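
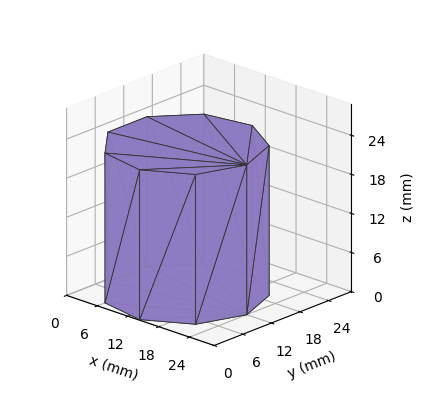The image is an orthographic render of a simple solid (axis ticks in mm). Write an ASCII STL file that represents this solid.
Reading the render: the shape is a regular 9-sided prism (a cylinder approximated with 9 flat sides), circumscribed radius ≈ 12 mm, height ≈ 23 mm (dimensions read to the nearest mm from the axis ticks). For the STL, each face is triangulated and given an outward normal.

solid part
  facet normal 0.0000 0.0000 -1.0000
    outer loop
      vertex 14.084 23.818 0.000
      vertex 21.193 19.713 0.000
      vertex 24.000 12.000 0.000
    endloop
  endfacet
  facet normal 0.0000 0.0000 -1.0000
    outer loop
      vertex 6.000 22.392 0.000
      vertex 14.084 23.818 0.000
      vertex 24.000 12.000 0.000
    endloop
  endfacet
  facet normal 0.0000 0.0000 -1.0000
    outer loop
      vertex 0.724 16.104 0.000
      vertex 6.000 22.392 0.000
      vertex 24.000 12.000 0.000
    endloop
  endfacet
  facet normal 0.0000 0.0000 -1.0000
    outer loop
      vertex 0.724 7.896 0.000
      vertex 0.724 16.104 0.000
      vertex 24.000 12.000 0.000
    endloop
  endfacet
  facet normal 0.0000 0.0000 -1.0000
    outer loop
      vertex 6.000 1.608 0.000
      vertex 0.724 7.896 0.000
      vertex 24.000 12.000 0.000
    endloop
  endfacet
  facet normal 0.0000 0.0000 -1.0000
    outer loop
      vertex 14.084 0.182 0.000
      vertex 6.000 1.608 0.000
      vertex 24.000 12.000 0.000
    endloop
  endfacet
  facet normal 0.0000 0.0000 -1.0000
    outer loop
      vertex 21.193 4.287 0.000
      vertex 14.084 0.182 0.000
      vertex 24.000 12.000 0.000
    endloop
  endfacet
  facet normal 0.0000 0.0000 1.0000
    outer loop
      vertex 24.000 12.000 23.000
      vertex 21.193 19.713 23.000
      vertex 14.084 23.818 23.000
    endloop
  endfacet
  facet normal 0.0000 0.0000 1.0000
    outer loop
      vertex 24.000 12.000 23.000
      vertex 14.084 23.818 23.000
      vertex 6.000 22.392 23.000
    endloop
  endfacet
  facet normal 0.0000 0.0000 1.0000
    outer loop
      vertex 24.000 12.000 23.000
      vertex 6.000 22.392 23.000
      vertex 0.724 16.104 23.000
    endloop
  endfacet
  facet normal 0.0000 0.0000 1.0000
    outer loop
      vertex 24.000 12.000 23.000
      vertex 0.724 16.104 23.000
      vertex 0.724 7.896 23.000
    endloop
  endfacet
  facet normal 0.0000 0.0000 1.0000
    outer loop
      vertex 24.000 12.000 23.000
      vertex 0.724 7.896 23.000
      vertex 6.000 1.608 23.000
    endloop
  endfacet
  facet normal 0.0000 0.0000 1.0000
    outer loop
      vertex 24.000 12.000 23.000
      vertex 6.000 1.608 23.000
      vertex 14.084 0.182 23.000
    endloop
  endfacet
  facet normal 0.0000 0.0000 1.0000
    outer loop
      vertex 24.000 12.000 23.000
      vertex 14.084 0.182 23.000
      vertex 21.193 4.287 23.000
    endloop
  endfacet
  facet normal 0.9397 0.3420 0.0000
    outer loop
      vertex 24.000 12.000 0.000
      vertex 21.193 19.713 0.000
      vertex 21.193 19.713 23.000
    endloop
  endfacet
  facet normal 0.9397 0.3420 0.0000
    outer loop
      vertex 24.000 12.000 0.000
      vertex 21.193 19.713 23.000
      vertex 24.000 12.000 23.000
    endloop
  endfacet
  facet normal 0.5001 0.8660 0.0000
    outer loop
      vertex 21.193 19.713 0.000
      vertex 14.084 23.818 0.000
      vertex 14.084 23.818 23.000
    endloop
  endfacet
  facet normal 0.5001 0.8660 0.0000
    outer loop
      vertex 21.193 19.713 0.000
      vertex 14.084 23.818 23.000
      vertex 21.193 19.713 23.000
    endloop
  endfacet
  facet normal -0.1737 0.9848 0.0000
    outer loop
      vertex 14.084 23.818 0.000
      vertex 6.000 22.392 0.000
      vertex 6.000 22.392 23.000
    endloop
  endfacet
  facet normal -0.1737 0.9848 0.0000
    outer loop
      vertex 14.084 23.818 0.000
      vertex 6.000 22.392 23.000
      vertex 14.084 23.818 23.000
    endloop
  endfacet
  facet normal -0.7661 0.6428 0.0000
    outer loop
      vertex 6.000 22.392 0.000
      vertex 0.724 16.104 0.000
      vertex 0.724 16.104 23.000
    endloop
  endfacet
  facet normal -0.7661 0.6428 0.0000
    outer loop
      vertex 6.000 22.392 0.000
      vertex 0.724 16.104 23.000
      vertex 6.000 22.392 23.000
    endloop
  endfacet
  facet normal -1.0000 0.0000 0.0000
    outer loop
      vertex 0.724 16.104 0.000
      vertex 0.724 7.896 0.000
      vertex 0.724 7.896 23.000
    endloop
  endfacet
  facet normal -1.0000 0.0000 0.0000
    outer loop
      vertex 0.724 16.104 0.000
      vertex 0.724 7.896 23.000
      vertex 0.724 16.104 23.000
    endloop
  endfacet
  facet normal -0.7661 -0.6428 0.0000
    outer loop
      vertex 0.724 7.896 0.000
      vertex 6.000 1.608 0.000
      vertex 6.000 1.608 23.000
    endloop
  endfacet
  facet normal -0.7661 -0.6428 0.0000
    outer loop
      vertex 0.724 7.896 0.000
      vertex 6.000 1.608 23.000
      vertex 0.724 7.896 23.000
    endloop
  endfacet
  facet normal -0.1737 -0.9848 0.0000
    outer loop
      vertex 6.000 1.608 0.000
      vertex 14.084 0.182 0.000
      vertex 14.084 0.182 23.000
    endloop
  endfacet
  facet normal -0.1737 -0.9848 0.0000
    outer loop
      vertex 6.000 1.608 0.000
      vertex 14.084 0.182 23.000
      vertex 6.000 1.608 23.000
    endloop
  endfacet
  facet normal 0.5001 -0.8660 0.0000
    outer loop
      vertex 14.084 0.182 0.000
      vertex 21.193 4.287 0.000
      vertex 21.193 4.287 23.000
    endloop
  endfacet
  facet normal 0.5001 -0.8660 0.0000
    outer loop
      vertex 14.084 0.182 0.000
      vertex 21.193 4.287 23.000
      vertex 14.084 0.182 23.000
    endloop
  endfacet
  facet normal 0.9397 -0.3420 0.0000
    outer loop
      vertex 21.193 4.287 0.000
      vertex 24.000 12.000 0.000
      vertex 24.000 12.000 23.000
    endloop
  endfacet
  facet normal 0.9397 -0.3420 0.0000
    outer loop
      vertex 21.193 4.287 0.000
      vertex 24.000 12.000 23.000
      vertex 21.193 4.287 23.000
    endloop
  endfacet
endsolid part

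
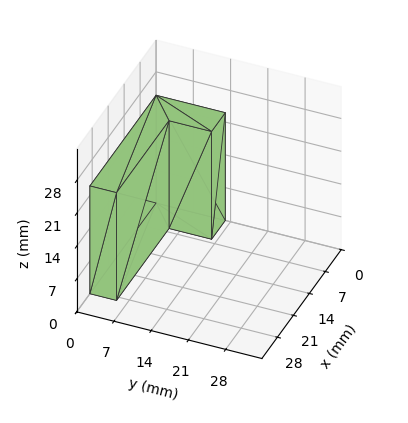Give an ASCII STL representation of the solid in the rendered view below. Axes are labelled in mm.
Reading the render: the shape is an L-shaped prism: outer 29 × 13 mm, arm thicknesses ≈ 5 mm (horizontal) and 6 mm (vertical), extruded 23 mm in z (dimensions read to the nearest mm from the axis ticks). For the STL, each face is triangulated and given an outward normal.

solid part
  facet normal 0.0000 0.0000 -1.0000
    outer loop
      vertex 29.000 5.000 0.000
      vertex 29.000 0.000 0.000
      vertex 0.000 0.000 0.000
    endloop
  endfacet
  facet normal 0.0000 0.0000 -1.0000
    outer loop
      vertex 6.000 5.000 0.000
      vertex 29.000 5.000 0.000
      vertex 0.000 0.000 0.000
    endloop
  endfacet
  facet normal 0.0000 0.0000 -1.0000
    outer loop
      vertex 6.000 13.000 0.000
      vertex 6.000 5.000 0.000
      vertex 0.000 0.000 0.000
    endloop
  endfacet
  facet normal 0.0000 0.0000 -1.0000
    outer loop
      vertex 0.000 13.000 0.000
      vertex 6.000 13.000 0.000
      vertex 0.000 0.000 0.000
    endloop
  endfacet
  facet normal 0.0000 0.0000 1.0000
    outer loop
      vertex 0.000 0.000 23.000
      vertex 29.000 0.000 23.000
      vertex 29.000 5.000 23.000
    endloop
  endfacet
  facet normal 0.0000 0.0000 1.0000
    outer loop
      vertex 0.000 0.000 23.000
      vertex 29.000 5.000 23.000
      vertex 6.000 5.000 23.000
    endloop
  endfacet
  facet normal 0.0000 0.0000 1.0000
    outer loop
      vertex 0.000 0.000 23.000
      vertex 6.000 5.000 23.000
      vertex 6.000 13.000 23.000
    endloop
  endfacet
  facet normal 0.0000 0.0000 1.0000
    outer loop
      vertex 0.000 0.000 23.000
      vertex 6.000 13.000 23.000
      vertex 0.000 13.000 23.000
    endloop
  endfacet
  facet normal 0.0000 -1.0000 0.0000
    outer loop
      vertex 0.000 0.000 0.000
      vertex 29.000 0.000 0.000
      vertex 29.000 0.000 23.000
    endloop
  endfacet
  facet normal 0.0000 -1.0000 0.0000
    outer loop
      vertex 0.000 0.000 0.000
      vertex 29.000 0.000 23.000
      vertex 0.000 0.000 23.000
    endloop
  endfacet
  facet normal 1.0000 0.0000 0.0000
    outer loop
      vertex 29.000 0.000 0.000
      vertex 29.000 5.000 0.000
      vertex 29.000 5.000 23.000
    endloop
  endfacet
  facet normal 1.0000 0.0000 0.0000
    outer loop
      vertex 29.000 0.000 0.000
      vertex 29.000 5.000 23.000
      vertex 29.000 0.000 23.000
    endloop
  endfacet
  facet normal 0.0000 1.0000 0.0000
    outer loop
      vertex 29.000 5.000 0.000
      vertex 6.000 5.000 0.000
      vertex 6.000 5.000 23.000
    endloop
  endfacet
  facet normal 0.0000 1.0000 0.0000
    outer loop
      vertex 29.000 5.000 0.000
      vertex 6.000 5.000 23.000
      vertex 29.000 5.000 23.000
    endloop
  endfacet
  facet normal 1.0000 0.0000 0.0000
    outer loop
      vertex 6.000 5.000 0.000
      vertex 6.000 13.000 0.000
      vertex 6.000 13.000 23.000
    endloop
  endfacet
  facet normal 1.0000 0.0000 0.0000
    outer loop
      vertex 6.000 5.000 0.000
      vertex 6.000 13.000 23.000
      vertex 6.000 5.000 23.000
    endloop
  endfacet
  facet normal 0.0000 1.0000 0.0000
    outer loop
      vertex 6.000 13.000 0.000
      vertex 0.000 13.000 0.000
      vertex 0.000 13.000 23.000
    endloop
  endfacet
  facet normal 0.0000 1.0000 0.0000
    outer loop
      vertex 6.000 13.000 0.000
      vertex 0.000 13.000 23.000
      vertex 6.000 13.000 23.000
    endloop
  endfacet
  facet normal -1.0000 0.0000 0.0000
    outer loop
      vertex 0.000 13.000 0.000
      vertex 0.000 0.000 0.000
      vertex 0.000 0.000 23.000
    endloop
  endfacet
  facet normal -1.0000 0.0000 0.0000
    outer loop
      vertex 0.000 13.000 0.000
      vertex 0.000 0.000 23.000
      vertex 0.000 13.000 23.000
    endloop
  endfacet
endsolid part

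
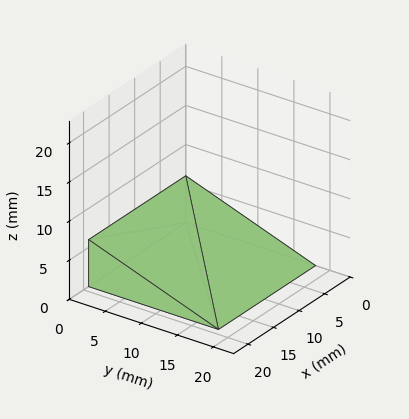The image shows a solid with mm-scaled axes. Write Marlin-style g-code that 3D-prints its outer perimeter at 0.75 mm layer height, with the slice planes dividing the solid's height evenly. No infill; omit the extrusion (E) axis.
Reading the render: the shape is a wedge (ramp): 19 × 18 mm base, rising to 6 mm along the y=0 edge and sloping linearly to z=0 at y=18 (dimensions read to the nearest mm from the axis ticks). For the g-code, the solid's height is divided into equal slices at the stated Δz and each level perimeter traced with G1 moves after a G0 lift.

; perimeter-only toolpath
G21 ; units = mm
G90 ; absolute positioning
G28 ; home
; layer 1
G0 Z0.75
G0 X0.00 Y0.00
G1 X19.00 Y0.00
G1 X19.00 Y15.75
G1 X0.00 Y15.75
G1 X0.00 Y0.00
; layer 2
G0 Z1.50
G0 X0.00 Y0.00
G1 X19.00 Y0.00
G1 X19.00 Y13.50
G1 X0.00 Y13.50
G1 X0.00 Y0.00
; layer 3
G0 Z2.25
G0 X0.00 Y0.00
G1 X19.00 Y0.00
G1 X19.00 Y11.25
G1 X0.00 Y11.25
G1 X0.00 Y0.00
; layer 4
G0 Z3.00
G0 X0.00 Y0.00
G1 X19.00 Y0.00
G1 X19.00 Y9.00
G1 X0.00 Y9.00
G1 X0.00 Y0.00
; layer 5
G0 Z3.75
G0 X0.00 Y0.00
G1 X19.00 Y0.00
G1 X19.00 Y6.75
G1 X0.00 Y6.75
G1 X0.00 Y0.00
; layer 6
G0 Z4.50
G0 X0.00 Y0.00
G1 X19.00 Y0.00
G1 X19.00 Y4.50
G1 X0.00 Y4.50
G1 X0.00 Y0.00
; layer 7
G0 Z5.25
G0 X0.00 Y0.00
G1 X19.00 Y0.00
G1 X19.00 Y2.25
G1 X0.00 Y2.25
G1 X0.00 Y0.00
M2 ; end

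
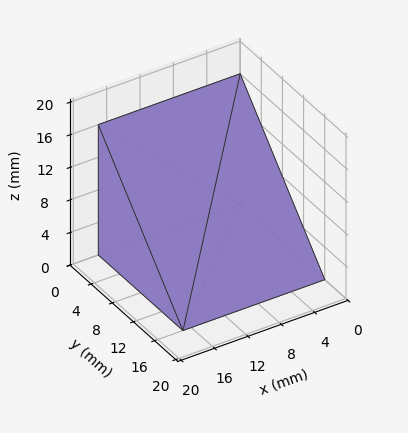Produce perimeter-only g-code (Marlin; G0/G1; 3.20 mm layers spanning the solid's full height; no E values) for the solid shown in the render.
Reading the render: the shape is a wedge (ramp): 17 × 16 mm base, rising to 16 mm along the y=0 edge and sloping linearly to z=0 at y=16 (dimensions read to the nearest mm from the axis ticks). For the g-code, the solid's height is divided into equal slices at the stated Δz and each level perimeter traced with G1 moves after a G0 lift.

; perimeter-only toolpath
G21 ; units = mm
G90 ; absolute positioning
G28 ; home
; layer 1
G0 Z3.20
G0 X0.00 Y0.00
G1 X17.00 Y0.00
G1 X17.00 Y12.80
G1 X0.00 Y12.80
G1 X0.00 Y0.00
; layer 2
G0 Z6.40
G0 X0.00 Y0.00
G1 X17.00 Y0.00
G1 X17.00 Y9.60
G1 X0.00 Y9.60
G1 X0.00 Y0.00
; layer 3
G0 Z9.60
G0 X0.00 Y0.00
G1 X17.00 Y0.00
G1 X17.00 Y6.40
G1 X0.00 Y6.40
G1 X0.00 Y0.00
; layer 4
G0 Z12.80
G0 X0.00 Y0.00
G1 X17.00 Y0.00
G1 X17.00 Y3.20
G1 X0.00 Y3.20
G1 X0.00 Y0.00
M2 ; end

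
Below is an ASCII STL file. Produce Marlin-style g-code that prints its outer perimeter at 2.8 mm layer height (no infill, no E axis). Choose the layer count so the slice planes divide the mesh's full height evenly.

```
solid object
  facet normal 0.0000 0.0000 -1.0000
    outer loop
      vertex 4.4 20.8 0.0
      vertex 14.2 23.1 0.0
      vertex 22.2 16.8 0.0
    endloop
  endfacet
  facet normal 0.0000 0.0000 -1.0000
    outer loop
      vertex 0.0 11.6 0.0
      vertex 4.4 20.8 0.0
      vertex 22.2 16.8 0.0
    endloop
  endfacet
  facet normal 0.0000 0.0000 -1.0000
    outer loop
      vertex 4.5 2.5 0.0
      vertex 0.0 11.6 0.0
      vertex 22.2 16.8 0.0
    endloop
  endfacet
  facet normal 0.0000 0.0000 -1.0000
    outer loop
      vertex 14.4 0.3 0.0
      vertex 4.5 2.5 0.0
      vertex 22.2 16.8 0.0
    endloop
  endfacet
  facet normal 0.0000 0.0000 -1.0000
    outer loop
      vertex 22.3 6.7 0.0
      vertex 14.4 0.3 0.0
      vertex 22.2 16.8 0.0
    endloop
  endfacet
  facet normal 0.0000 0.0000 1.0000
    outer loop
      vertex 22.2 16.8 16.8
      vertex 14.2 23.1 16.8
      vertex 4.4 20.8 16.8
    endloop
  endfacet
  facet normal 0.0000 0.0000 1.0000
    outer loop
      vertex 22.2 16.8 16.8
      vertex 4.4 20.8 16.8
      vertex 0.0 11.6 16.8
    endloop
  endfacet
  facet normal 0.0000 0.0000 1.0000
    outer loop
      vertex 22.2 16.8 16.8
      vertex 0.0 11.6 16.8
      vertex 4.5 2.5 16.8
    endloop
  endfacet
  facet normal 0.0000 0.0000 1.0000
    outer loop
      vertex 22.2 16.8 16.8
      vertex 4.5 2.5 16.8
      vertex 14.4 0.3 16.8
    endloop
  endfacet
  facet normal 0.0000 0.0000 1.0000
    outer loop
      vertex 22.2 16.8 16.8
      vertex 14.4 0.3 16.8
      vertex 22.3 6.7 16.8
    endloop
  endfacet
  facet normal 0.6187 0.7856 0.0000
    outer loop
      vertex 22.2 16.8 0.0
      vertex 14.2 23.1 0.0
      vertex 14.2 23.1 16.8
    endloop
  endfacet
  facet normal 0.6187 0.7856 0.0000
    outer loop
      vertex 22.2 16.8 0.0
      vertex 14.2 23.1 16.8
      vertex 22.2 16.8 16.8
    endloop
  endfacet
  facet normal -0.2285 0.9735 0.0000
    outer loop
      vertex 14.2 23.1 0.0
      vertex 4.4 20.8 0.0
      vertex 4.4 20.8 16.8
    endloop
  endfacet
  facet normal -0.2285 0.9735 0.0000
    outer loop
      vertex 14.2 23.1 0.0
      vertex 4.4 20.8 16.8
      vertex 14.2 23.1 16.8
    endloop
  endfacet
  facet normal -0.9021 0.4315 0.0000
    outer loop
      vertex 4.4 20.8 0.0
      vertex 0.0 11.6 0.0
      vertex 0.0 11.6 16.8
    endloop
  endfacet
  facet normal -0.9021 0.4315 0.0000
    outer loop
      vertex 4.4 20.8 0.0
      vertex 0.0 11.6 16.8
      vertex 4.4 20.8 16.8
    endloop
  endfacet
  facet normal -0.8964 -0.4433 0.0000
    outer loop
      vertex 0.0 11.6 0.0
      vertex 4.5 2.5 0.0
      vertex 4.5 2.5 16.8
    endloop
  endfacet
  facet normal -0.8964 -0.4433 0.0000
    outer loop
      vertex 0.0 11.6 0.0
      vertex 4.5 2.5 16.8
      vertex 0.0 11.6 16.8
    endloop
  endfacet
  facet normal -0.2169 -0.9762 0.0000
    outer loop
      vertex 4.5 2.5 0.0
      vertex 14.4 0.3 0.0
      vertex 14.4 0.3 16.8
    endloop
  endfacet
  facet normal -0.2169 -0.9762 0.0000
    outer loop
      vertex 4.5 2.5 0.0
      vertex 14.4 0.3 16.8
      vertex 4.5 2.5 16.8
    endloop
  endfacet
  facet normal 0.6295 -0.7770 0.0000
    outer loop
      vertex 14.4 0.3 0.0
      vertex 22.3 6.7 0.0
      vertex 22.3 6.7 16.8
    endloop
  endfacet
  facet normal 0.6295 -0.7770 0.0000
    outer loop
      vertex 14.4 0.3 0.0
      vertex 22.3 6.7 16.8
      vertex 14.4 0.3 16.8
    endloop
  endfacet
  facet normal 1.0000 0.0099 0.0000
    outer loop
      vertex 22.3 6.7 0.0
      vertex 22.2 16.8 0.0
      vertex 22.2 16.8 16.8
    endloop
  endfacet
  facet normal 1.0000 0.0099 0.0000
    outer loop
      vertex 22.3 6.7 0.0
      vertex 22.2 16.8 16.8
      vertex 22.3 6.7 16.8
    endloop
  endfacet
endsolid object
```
; perimeter-only toolpath
G21 ; units = mm
G90 ; absolute positioning
G28 ; home
; layer 1
G0 Z2.8
G0 X22.2 Y16.8
G1 X14.2 Y23.1
G1 X4.4 Y20.8
G1 X0.0 Y11.6
G1 X4.5 Y2.5
G1 X14.4 Y0.3
G1 X22.3 Y6.7
G1 X22.2 Y16.8
; layer 2
G0 Z5.6
G0 X22.2 Y16.8
G1 X14.2 Y23.1
G1 X4.4 Y20.8
G1 X0.0 Y11.6
G1 X4.5 Y2.5
G1 X14.4 Y0.3
G1 X22.3 Y6.7
G1 X22.2 Y16.8
; layer 3
G0 Z8.4
G0 X22.2 Y16.8
G1 X14.2 Y23.1
G1 X4.4 Y20.8
G1 X0.0 Y11.6
G1 X4.5 Y2.5
G1 X14.4 Y0.3
G1 X22.3 Y6.7
G1 X22.2 Y16.8
; layer 4
G0 Z11.2
G0 X22.2 Y16.8
G1 X14.2 Y23.1
G1 X4.4 Y20.8
G1 X0.0 Y11.6
G1 X4.5 Y2.5
G1 X14.4 Y0.3
G1 X22.3 Y6.7
G1 X22.2 Y16.8
; layer 5
G0 Z14.0
G0 X22.2 Y16.8
G1 X14.2 Y23.1
G1 X4.4 Y20.8
G1 X0.0 Y11.6
G1 X4.5 Y2.5
G1 X14.4 Y0.3
G1 X22.3 Y6.7
G1 X22.2 Y16.8
; layer 6
G0 Z16.8
G0 X22.2 Y16.8
G1 X14.2 Y23.1
G1 X4.4 Y20.8
G1 X0.0 Y11.6
G1 X4.5 Y2.5
G1 X14.4 Y0.3
G1 X22.3 Y6.7
G1 X22.2 Y16.8
M2 ; end

The solid is a regular 7-sided prism (a cylinder approximated with 7 flat sides), circumscribed radius ≈ 11.7 mm, height ≈ 16.8 mm. Slicing at Δz = 2.8 mm — 6 equal slices spanning the solid's height, so layer i sits at z = i·h/6 — gives 6 non-empty perimeters. Each is a 7-segment closed polygon; G0 lifts to the layer z and rapids to the start vertex, then G1 traces the edges.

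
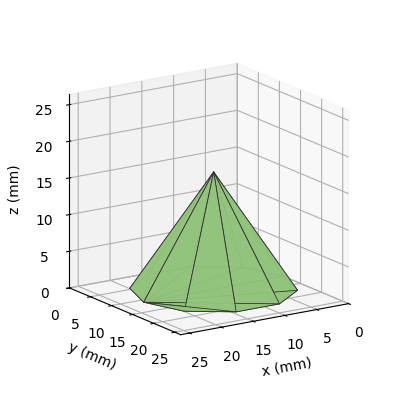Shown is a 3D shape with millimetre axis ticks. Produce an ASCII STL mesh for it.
Reading the render: the shape is a regular 10-sided pyramid, base circumscribed radius ≈ 11 mm, apex at z ≈ 16 mm (dimensions read to the nearest mm from the axis ticks). For the STL, each face is triangulated and given an outward normal.

solid part
  facet normal 0.0000 0.0000 -1.0000
    outer loop
      vertex 14.399 21.462 0.000
      vertex 19.899 17.466 0.000
      vertex 22.000 11.000 0.000
    endloop
  endfacet
  facet normal 0.0000 0.0000 -1.0000
    outer loop
      vertex 7.601 21.462 0.000
      vertex 14.399 21.462 0.000
      vertex 22.000 11.000 0.000
    endloop
  endfacet
  facet normal 0.0000 0.0000 -1.0000
    outer loop
      vertex 2.101 17.466 0.000
      vertex 7.601 21.462 0.000
      vertex 22.000 11.000 0.000
    endloop
  endfacet
  facet normal 0.0000 0.0000 -1.0000
    outer loop
      vertex 0.000 11.000 0.000
      vertex 2.101 17.466 0.000
      vertex 22.000 11.000 0.000
    endloop
  endfacet
  facet normal 0.0000 0.0000 -1.0000
    outer loop
      vertex 2.101 4.534 0.000
      vertex 0.000 11.000 0.000
      vertex 22.000 11.000 0.000
    endloop
  endfacet
  facet normal 0.0000 0.0000 -1.0000
    outer loop
      vertex 7.601 0.538 0.000
      vertex 2.101 4.534 0.000
      vertex 22.000 11.000 0.000
    endloop
  endfacet
  facet normal 0.0000 0.0000 -1.0000
    outer loop
      vertex 14.399 0.538 0.000
      vertex 7.601 0.538 0.000
      vertex 22.000 11.000 0.000
    endloop
  endfacet
  facet normal 0.0000 0.0000 -1.0000
    outer loop
      vertex 19.899 4.534 0.000
      vertex 14.399 0.538 0.000
      vertex 22.000 11.000 0.000
    endloop
  endfacet
  facet normal 0.7960 0.2586 0.5473
    outer loop
      vertex 22.000 11.000 0.000
      vertex 19.899 17.466 0.000
      vertex 11.000 11.000 16.000
    endloop
  endfacet
  facet normal 0.4920 0.6771 0.5473
    outer loop
      vertex 19.899 17.466 0.000
      vertex 14.399 21.462 0.000
      vertex 11.000 11.000 16.000
    endloop
  endfacet
  facet normal 0.0000 0.8370 0.5473
    outer loop
      vertex 14.399 21.462 0.000
      vertex 7.601 21.462 0.000
      vertex 11.000 11.000 16.000
    endloop
  endfacet
  facet normal -0.4920 0.6771 0.5473
    outer loop
      vertex 7.601 21.462 0.000
      vertex 2.101 17.466 0.000
      vertex 11.000 11.000 16.000
    endloop
  endfacet
  facet normal -0.7960 0.2586 0.5473
    outer loop
      vertex 2.101 17.466 0.000
      vertex 0.000 11.000 0.000
      vertex 11.000 11.000 16.000
    endloop
  endfacet
  facet normal -0.7960 -0.2586 0.5473
    outer loop
      vertex 0.000 11.000 0.000
      vertex 2.101 4.534 0.000
      vertex 11.000 11.000 16.000
    endloop
  endfacet
  facet normal -0.4920 -0.6771 0.5473
    outer loop
      vertex 2.101 4.534 0.000
      vertex 7.601 0.538 0.000
      vertex 11.000 11.000 16.000
    endloop
  endfacet
  facet normal 0.0000 -0.8370 0.5473
    outer loop
      vertex 7.601 0.538 0.000
      vertex 14.399 0.538 0.000
      vertex 11.000 11.000 16.000
    endloop
  endfacet
  facet normal 0.4920 -0.6771 0.5473
    outer loop
      vertex 14.399 0.538 0.000
      vertex 19.899 4.534 0.000
      vertex 11.000 11.000 16.000
    endloop
  endfacet
  facet normal 0.7960 -0.2586 0.5473
    outer loop
      vertex 19.899 4.534 0.000
      vertex 22.000 11.000 0.000
      vertex 11.000 11.000 16.000
    endloop
  endfacet
endsolid part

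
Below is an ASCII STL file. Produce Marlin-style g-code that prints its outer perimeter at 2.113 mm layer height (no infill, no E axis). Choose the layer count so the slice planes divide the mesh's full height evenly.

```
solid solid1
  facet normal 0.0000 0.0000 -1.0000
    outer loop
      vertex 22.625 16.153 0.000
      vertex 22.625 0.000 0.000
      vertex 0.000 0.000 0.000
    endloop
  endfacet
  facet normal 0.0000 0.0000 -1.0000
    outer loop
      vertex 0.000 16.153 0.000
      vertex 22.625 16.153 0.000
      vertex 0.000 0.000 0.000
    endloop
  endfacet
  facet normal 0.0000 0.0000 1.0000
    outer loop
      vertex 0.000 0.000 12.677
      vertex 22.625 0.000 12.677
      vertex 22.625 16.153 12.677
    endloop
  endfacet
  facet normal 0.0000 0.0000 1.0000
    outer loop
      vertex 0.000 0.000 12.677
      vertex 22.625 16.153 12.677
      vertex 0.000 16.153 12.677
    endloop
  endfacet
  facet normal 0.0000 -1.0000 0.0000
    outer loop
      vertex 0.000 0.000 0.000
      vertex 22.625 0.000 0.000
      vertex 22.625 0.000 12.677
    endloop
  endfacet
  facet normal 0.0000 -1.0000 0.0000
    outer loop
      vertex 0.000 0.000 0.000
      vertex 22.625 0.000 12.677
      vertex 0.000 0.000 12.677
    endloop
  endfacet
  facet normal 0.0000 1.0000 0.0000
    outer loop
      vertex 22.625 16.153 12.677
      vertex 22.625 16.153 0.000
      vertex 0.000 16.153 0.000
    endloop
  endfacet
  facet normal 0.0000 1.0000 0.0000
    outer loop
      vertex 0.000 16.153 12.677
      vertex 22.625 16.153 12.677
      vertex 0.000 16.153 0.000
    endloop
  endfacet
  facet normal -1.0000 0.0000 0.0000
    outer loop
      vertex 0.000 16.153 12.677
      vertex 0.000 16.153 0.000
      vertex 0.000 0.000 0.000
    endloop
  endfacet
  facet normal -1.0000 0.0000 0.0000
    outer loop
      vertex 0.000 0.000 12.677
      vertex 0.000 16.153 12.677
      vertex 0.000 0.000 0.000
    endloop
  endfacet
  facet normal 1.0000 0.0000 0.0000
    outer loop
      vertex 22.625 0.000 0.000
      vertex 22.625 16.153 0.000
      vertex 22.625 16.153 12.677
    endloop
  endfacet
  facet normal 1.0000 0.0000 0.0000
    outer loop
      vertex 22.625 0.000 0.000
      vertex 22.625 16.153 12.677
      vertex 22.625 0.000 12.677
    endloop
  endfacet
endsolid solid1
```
; perimeter-only toolpath
G21 ; units = mm
G90 ; absolute positioning
G28 ; home
; layer 1
G0 Z2.113
G0 X0.000 Y0.000
G1 X22.625 Y0.000
G1 X22.625 Y16.153
G1 X0.000 Y16.153
G1 X0.000 Y0.000
; layer 2
G0 Z4.226
G0 X0.000 Y0.000
G1 X22.625 Y0.000
G1 X22.625 Y16.153
G1 X0.000 Y16.153
G1 X0.000 Y0.000
; layer 3
G0 Z6.338
G0 X0.000 Y0.000
G1 X22.625 Y0.000
G1 X22.625 Y16.153
G1 X0.000 Y16.153
G1 X0.000 Y0.000
; layer 4
G0 Z8.451
G0 X0.000 Y0.000
G1 X22.625 Y0.000
G1 X22.625 Y16.153
G1 X0.000 Y16.153
G1 X0.000 Y0.000
; layer 5
G0 Z10.564
G0 X0.000 Y0.000
G1 X22.625 Y0.000
G1 X22.625 Y16.153
G1 X0.000 Y16.153
G1 X0.000 Y0.000
; layer 6
G0 Z12.677
G0 X0.000 Y0.000
G1 X22.625 Y0.000
G1 X22.625 Y16.153
G1 X0.000 Y16.153
G1 X0.000 Y0.000
M2 ; end

The solid is a rectangular box, roughly 22.6 × 16.2 mm footprint and 12.7 mm tall. Slicing at Δz = 2.113 mm — 6 equal slices spanning the solid's height, so layer i sits at z = i·h/6 — gives 6 non-empty perimeters. Each is a 4-segment closed polygon; G0 lifts to the layer z and rapids to the start vertex, then G1 traces the edges.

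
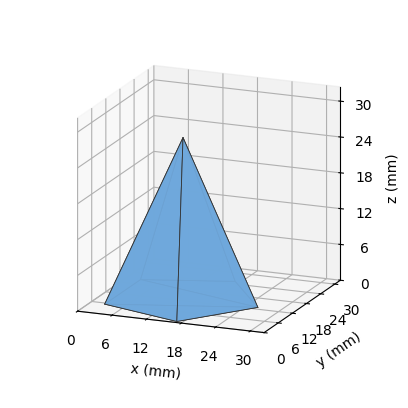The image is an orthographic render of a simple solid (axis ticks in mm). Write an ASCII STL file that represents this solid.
Reading the render: the shape is a regular 5-sided pyramid, base circumscribed radius ≈ 13 mm, apex at z ≈ 27 mm (dimensions read to the nearest mm from the axis ticks). For the STL, each face is triangulated and given an outward normal.

solid part
  facet normal 0.0000 0.0000 -1.0000
    outer loop
      vertex 2.5 20.6 0.0
      vertex 17.0 25.4 0.0
      vertex 26.0 13.0 0.0
    endloop
  endfacet
  facet normal 0.0000 0.0000 -1.0000
    outer loop
      vertex 2.5 5.4 0.0
      vertex 2.5 20.6 0.0
      vertex 26.0 13.0 0.0
    endloop
  endfacet
  facet normal 0.0000 0.0000 -1.0000
    outer loop
      vertex 17.0 0.6 0.0
      vertex 2.5 5.4 0.0
      vertex 26.0 13.0 0.0
    endloop
  endfacet
  facet normal 0.7541 0.5473 0.3631
    outer loop
      vertex 26.0 13.0 0.0
      vertex 17.0 25.4 0.0
      vertex 13.0 13.0 27.0
    endloop
  endfacet
  facet normal -0.2928 0.8846 0.3629
    outer loop
      vertex 17.0 25.4 0.0
      vertex 2.5 20.6 0.0
      vertex 13.0 13.0 27.0
    endloop
  endfacet
  facet normal -0.9320 0.0000 0.3624
    outer loop
      vertex 2.5 20.6 0.0
      vertex 2.5 5.4 0.0
      vertex 13.0 13.0 27.0
    endloop
  endfacet
  facet normal -0.2928 -0.8846 0.3629
    outer loop
      vertex 2.5 5.4 0.0
      vertex 17.0 0.6 0.0
      vertex 13.0 13.0 27.0
    endloop
  endfacet
  facet normal 0.7541 -0.5473 0.3631
    outer loop
      vertex 17.0 0.6 0.0
      vertex 26.0 13.0 0.0
      vertex 13.0 13.0 27.0
    endloop
  endfacet
endsolid part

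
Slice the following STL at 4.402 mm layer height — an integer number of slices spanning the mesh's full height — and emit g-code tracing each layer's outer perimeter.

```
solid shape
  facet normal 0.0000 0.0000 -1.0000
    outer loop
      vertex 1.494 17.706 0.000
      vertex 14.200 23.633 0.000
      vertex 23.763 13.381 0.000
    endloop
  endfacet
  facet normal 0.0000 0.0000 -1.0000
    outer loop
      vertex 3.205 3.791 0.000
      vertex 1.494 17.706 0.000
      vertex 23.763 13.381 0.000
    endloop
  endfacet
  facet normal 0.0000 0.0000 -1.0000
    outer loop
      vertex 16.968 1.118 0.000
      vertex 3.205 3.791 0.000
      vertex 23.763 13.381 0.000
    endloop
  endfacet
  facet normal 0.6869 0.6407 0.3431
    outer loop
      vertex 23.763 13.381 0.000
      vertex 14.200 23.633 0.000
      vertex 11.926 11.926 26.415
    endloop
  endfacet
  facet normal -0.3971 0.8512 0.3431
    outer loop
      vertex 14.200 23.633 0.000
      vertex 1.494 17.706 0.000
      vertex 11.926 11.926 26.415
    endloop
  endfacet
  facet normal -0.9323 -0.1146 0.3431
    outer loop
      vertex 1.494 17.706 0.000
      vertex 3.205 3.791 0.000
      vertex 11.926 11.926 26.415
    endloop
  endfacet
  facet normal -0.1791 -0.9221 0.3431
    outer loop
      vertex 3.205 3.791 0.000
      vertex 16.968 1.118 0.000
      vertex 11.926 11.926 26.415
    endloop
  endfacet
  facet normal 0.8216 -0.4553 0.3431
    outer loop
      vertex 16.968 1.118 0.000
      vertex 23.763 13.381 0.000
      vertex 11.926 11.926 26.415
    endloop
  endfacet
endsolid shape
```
; perimeter-only toolpath
G21 ; units = mm
G90 ; absolute positioning
G28 ; home
; layer 1
G0 Z4.402
G0 X21.790 Y13.139
G1 X13.821 Y21.682
G1 X3.233 Y16.743
G1 X4.659 Y5.147
G1 X16.128 Y2.919
G1 X21.790 Y13.139
; layer 2
G0 Z8.805
G0 X19.817 Y12.896
G1 X13.442 Y19.731
G1 X4.971 Y15.779
G1 X6.112 Y6.503
G1 X15.287 Y4.721
G1 X19.817 Y12.896
; layer 3
G0 Z13.207
G0 X17.845 Y12.654
G1 X13.063 Y17.779
G1 X6.710 Y14.816
G1 X7.566 Y7.859
G1 X14.447 Y6.522
G1 X17.845 Y12.654
; layer 4
G0 Z17.610
G0 X15.872 Y12.411
G1 X12.684 Y15.828
G1 X8.449 Y13.853
G1 X9.019 Y9.214
G1 X13.607 Y8.323
G1 X15.872 Y12.411
; layer 5
G0 Z22.012
G0 X13.899 Y12.169
G1 X12.305 Y13.877
G1 X10.187 Y12.889
G1 X10.473 Y10.570
G1 X12.766 Y10.125
G1 X13.899 Y12.169
M2 ; end

The solid is a regular 5-sided pyramid, base circumscribed radius ≈ 11.9 mm, apex at z ≈ 26.4 mm. Slicing at Δz = 4.402 mm — 6 equal slices spanning the solid's height, so layer i sits at z = i·h/6 — gives 5 non-empty perimeters. Each is a 5-segment closed polygon; G0 lifts to the layer z and rapids to the start vertex, then G1 traces the edges. The cross-section shrinks linearly with z (the slice at the apex is degenerate and omitted).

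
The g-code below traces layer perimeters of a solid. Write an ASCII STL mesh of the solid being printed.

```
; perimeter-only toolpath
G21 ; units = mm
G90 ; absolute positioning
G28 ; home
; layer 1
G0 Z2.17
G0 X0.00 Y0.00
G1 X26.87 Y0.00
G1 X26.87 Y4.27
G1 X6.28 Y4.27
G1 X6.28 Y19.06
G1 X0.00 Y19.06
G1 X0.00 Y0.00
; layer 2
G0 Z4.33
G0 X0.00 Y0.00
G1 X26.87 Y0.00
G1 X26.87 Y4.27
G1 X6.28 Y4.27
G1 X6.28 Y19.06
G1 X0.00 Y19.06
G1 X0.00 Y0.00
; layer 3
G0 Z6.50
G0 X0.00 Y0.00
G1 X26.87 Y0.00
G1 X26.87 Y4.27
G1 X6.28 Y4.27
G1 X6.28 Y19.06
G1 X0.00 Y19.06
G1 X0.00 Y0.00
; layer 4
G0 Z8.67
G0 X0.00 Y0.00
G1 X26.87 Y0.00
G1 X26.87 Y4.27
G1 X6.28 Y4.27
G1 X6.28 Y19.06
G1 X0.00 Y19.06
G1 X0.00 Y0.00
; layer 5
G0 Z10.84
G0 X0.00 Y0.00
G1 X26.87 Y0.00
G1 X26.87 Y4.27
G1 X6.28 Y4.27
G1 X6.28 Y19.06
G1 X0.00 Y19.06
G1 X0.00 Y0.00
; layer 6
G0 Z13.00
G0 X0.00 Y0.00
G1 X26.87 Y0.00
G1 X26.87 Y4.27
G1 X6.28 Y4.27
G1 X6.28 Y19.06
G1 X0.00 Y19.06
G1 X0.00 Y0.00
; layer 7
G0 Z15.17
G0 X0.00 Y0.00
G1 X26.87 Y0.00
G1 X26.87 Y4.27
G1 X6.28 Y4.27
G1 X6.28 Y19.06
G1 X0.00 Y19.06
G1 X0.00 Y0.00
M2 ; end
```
solid part
  facet normal 0.0000 0.0000 -1.0000
    outer loop
      vertex 26.87 4.27 0.00
      vertex 26.87 0.00 0.00
      vertex 0.00 0.00 0.00
    endloop
  endfacet
  facet normal 0.0000 0.0000 -1.0000
    outer loop
      vertex 6.28 4.27 0.00
      vertex 26.87 4.27 0.00
      vertex 0.00 0.00 0.00
    endloop
  endfacet
  facet normal 0.0000 0.0000 -1.0000
    outer loop
      vertex 6.28 19.06 0.00
      vertex 6.28 4.27 0.00
      vertex 0.00 0.00 0.00
    endloop
  endfacet
  facet normal 0.0000 0.0000 -1.0000
    outer loop
      vertex 0.00 19.06 0.00
      vertex 6.28 19.06 0.00
      vertex 0.00 0.00 0.00
    endloop
  endfacet
  facet normal 0.0000 0.0000 1.0000
    outer loop
      vertex 0.00 0.00 15.17
      vertex 26.87 0.00 15.17
      vertex 26.87 4.27 15.17
    endloop
  endfacet
  facet normal 0.0000 0.0000 1.0000
    outer loop
      vertex 0.00 0.00 15.17
      vertex 26.87 4.27 15.17
      vertex 6.28 4.27 15.17
    endloop
  endfacet
  facet normal 0.0000 0.0000 1.0000
    outer loop
      vertex 0.00 0.00 15.17
      vertex 6.28 4.27 15.17
      vertex 6.28 19.06 15.17
    endloop
  endfacet
  facet normal 0.0000 0.0000 1.0000
    outer loop
      vertex 0.00 0.00 15.17
      vertex 6.28 19.06 15.17
      vertex 0.00 19.06 15.17
    endloop
  endfacet
  facet normal 0.0000 -1.0000 0.0000
    outer loop
      vertex 0.00 0.00 0.00
      vertex 26.87 0.00 0.00
      vertex 26.87 0.00 15.17
    endloop
  endfacet
  facet normal 0.0000 -1.0000 0.0000
    outer loop
      vertex 0.00 0.00 0.00
      vertex 26.87 0.00 15.17
      vertex 0.00 0.00 15.17
    endloop
  endfacet
  facet normal 1.0000 0.0000 0.0000
    outer loop
      vertex 26.87 0.00 0.00
      vertex 26.87 4.27 0.00
      vertex 26.87 4.27 15.17
    endloop
  endfacet
  facet normal 1.0000 0.0000 0.0000
    outer loop
      vertex 26.87 0.00 0.00
      vertex 26.87 4.27 15.17
      vertex 26.87 0.00 15.17
    endloop
  endfacet
  facet normal 0.0000 1.0000 0.0000
    outer loop
      vertex 26.87 4.27 0.00
      vertex 6.28 4.27 0.00
      vertex 6.28 4.27 15.17
    endloop
  endfacet
  facet normal 0.0000 1.0000 0.0000
    outer loop
      vertex 26.87 4.27 0.00
      vertex 6.28 4.27 15.17
      vertex 26.87 4.27 15.17
    endloop
  endfacet
  facet normal 1.0000 0.0000 0.0000
    outer loop
      vertex 6.28 4.27 0.00
      vertex 6.28 19.06 0.00
      vertex 6.28 19.06 15.17
    endloop
  endfacet
  facet normal 1.0000 0.0000 0.0000
    outer loop
      vertex 6.28 4.27 0.00
      vertex 6.28 19.06 15.17
      vertex 6.28 4.27 15.17
    endloop
  endfacet
  facet normal 0.0000 1.0000 0.0000
    outer loop
      vertex 6.28 19.06 0.00
      vertex 0.00 19.06 0.00
      vertex 0.00 19.06 15.17
    endloop
  endfacet
  facet normal 0.0000 1.0000 0.0000
    outer loop
      vertex 6.28 19.06 0.00
      vertex 0.00 19.06 15.17
      vertex 6.28 19.06 15.17
    endloop
  endfacet
  facet normal -1.0000 0.0000 0.0000
    outer loop
      vertex 0.00 19.06 0.00
      vertex 0.00 0.00 0.00
      vertex 0.00 0.00 15.17
    endloop
  endfacet
  facet normal -1.0000 0.0000 0.0000
    outer loop
      vertex 0.00 19.06 0.00
      vertex 0.00 0.00 15.17
      vertex 0.00 19.06 15.17
    endloop
  endfacet
endsolid part

The G0 Z moves step by Δz≈2.17 mm. Every layer's G1 loop is the same polygon, so the solid is a straight extrusion of it from z=0 to z≈15.2. Closing with flat bottom and top caps and triangulating gives 20 facets — an L-shaped prism: outer 26.9 × 19.1 mm, arm thicknesses ≈ 4.27 mm (horizontal) and 6.28 mm (vertical), extruded 15.2 mm in z.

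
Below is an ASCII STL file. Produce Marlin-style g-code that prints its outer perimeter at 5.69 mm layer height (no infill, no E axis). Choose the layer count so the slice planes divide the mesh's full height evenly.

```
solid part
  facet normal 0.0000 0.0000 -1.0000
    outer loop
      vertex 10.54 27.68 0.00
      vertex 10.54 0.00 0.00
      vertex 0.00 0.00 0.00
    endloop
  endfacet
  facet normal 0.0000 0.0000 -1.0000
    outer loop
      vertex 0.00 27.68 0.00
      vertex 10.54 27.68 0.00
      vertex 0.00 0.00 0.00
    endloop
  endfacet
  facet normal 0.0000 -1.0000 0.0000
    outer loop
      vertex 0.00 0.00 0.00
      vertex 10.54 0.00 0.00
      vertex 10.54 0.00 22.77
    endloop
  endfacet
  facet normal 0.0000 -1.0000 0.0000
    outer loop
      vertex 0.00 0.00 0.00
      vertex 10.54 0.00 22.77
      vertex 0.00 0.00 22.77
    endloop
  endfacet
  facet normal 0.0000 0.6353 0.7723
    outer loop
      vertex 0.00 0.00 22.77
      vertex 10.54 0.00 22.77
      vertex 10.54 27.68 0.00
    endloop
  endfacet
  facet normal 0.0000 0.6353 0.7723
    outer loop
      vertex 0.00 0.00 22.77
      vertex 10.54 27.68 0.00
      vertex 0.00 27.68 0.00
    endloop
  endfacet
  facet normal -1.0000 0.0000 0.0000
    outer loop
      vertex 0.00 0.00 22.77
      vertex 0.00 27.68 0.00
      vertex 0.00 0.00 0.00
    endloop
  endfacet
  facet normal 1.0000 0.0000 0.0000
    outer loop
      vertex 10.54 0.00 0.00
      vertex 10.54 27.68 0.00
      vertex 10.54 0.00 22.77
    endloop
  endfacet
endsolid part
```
; perimeter-only toolpath
G21 ; units = mm
G90 ; absolute positioning
G28 ; home
; layer 1
G0 Z5.69
G0 X0.00 Y0.00
G1 X10.54 Y0.00
G1 X10.54 Y20.76
G1 X0.00 Y20.76
G1 X0.00 Y0.00
; layer 2
G0 Z11.38
G0 X0.00 Y0.00
G1 X10.54 Y0.00
G1 X10.54 Y13.84
G1 X0.00 Y13.84
G1 X0.00 Y0.00
; layer 3
G0 Z17.08
G0 X0.00 Y0.00
G1 X10.54 Y0.00
G1 X10.54 Y6.92
G1 X0.00 Y6.92
G1 X0.00 Y0.00
M2 ; end

The solid is a wedge (ramp): 10.5 × 27.7 mm base, rising to 22.8 mm along the y=0 edge and sloping linearly to z=0 at y=27.7. Slicing at Δz = 5.69 mm — 4 equal slices spanning the solid's height, so layer i sits at z = i·h/4 — gives 3 non-empty perimeters. Each is a 4-segment closed polygon; G0 lifts to the layer z and rapids to the start vertex, then G1 traces the edges. The cross-section shrinks linearly with z (the slice at the apex is degenerate and omitted).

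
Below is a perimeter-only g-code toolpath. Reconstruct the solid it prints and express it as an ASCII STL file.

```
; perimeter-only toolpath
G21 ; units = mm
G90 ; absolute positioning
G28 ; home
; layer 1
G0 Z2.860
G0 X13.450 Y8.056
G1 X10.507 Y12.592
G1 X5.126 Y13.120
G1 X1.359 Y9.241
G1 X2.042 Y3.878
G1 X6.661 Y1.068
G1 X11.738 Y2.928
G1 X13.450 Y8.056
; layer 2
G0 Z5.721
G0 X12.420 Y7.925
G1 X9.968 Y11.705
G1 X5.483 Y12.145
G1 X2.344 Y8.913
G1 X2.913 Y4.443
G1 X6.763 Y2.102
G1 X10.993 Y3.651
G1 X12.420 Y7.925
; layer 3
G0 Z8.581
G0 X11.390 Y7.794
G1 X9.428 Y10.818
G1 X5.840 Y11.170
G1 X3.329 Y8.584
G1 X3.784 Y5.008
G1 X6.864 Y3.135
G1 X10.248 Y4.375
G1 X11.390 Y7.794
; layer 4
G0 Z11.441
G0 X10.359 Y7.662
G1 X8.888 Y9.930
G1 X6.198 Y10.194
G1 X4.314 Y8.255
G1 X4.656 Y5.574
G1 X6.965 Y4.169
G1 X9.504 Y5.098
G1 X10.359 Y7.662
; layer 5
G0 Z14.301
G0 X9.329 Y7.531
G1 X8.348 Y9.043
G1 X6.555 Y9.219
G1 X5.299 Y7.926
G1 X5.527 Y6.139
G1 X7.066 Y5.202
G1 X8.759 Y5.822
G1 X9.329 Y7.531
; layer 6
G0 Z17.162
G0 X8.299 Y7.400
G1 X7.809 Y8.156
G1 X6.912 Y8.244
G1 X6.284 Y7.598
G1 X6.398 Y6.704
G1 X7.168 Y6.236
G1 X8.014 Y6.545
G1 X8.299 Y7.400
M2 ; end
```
solid part
  facet normal 0.0000 0.0000 -1.0000
    outer loop
      vertex 4.769 14.095 0.000
      vertex 11.047 13.479 0.000
      vertex 14.480 8.187 0.000
    endloop
  endfacet
  facet normal 0.0000 0.0000 -1.0000
    outer loop
      vertex 0.374 9.570 0.000
      vertex 4.769 14.095 0.000
      vertex 14.480 8.187 0.000
    endloop
  endfacet
  facet normal 0.0000 0.0000 -1.0000
    outer loop
      vertex 1.171 3.313 0.000
      vertex 0.374 9.570 0.000
      vertex 14.480 8.187 0.000
    endloop
  endfacet
  facet normal 0.0000 0.0000 -1.0000
    outer loop
      vertex 6.560 0.035 0.000
      vertex 1.171 3.313 0.000
      vertex 14.480 8.187 0.000
    endloop
  endfacet
  facet normal 0.0000 0.0000 -1.0000
    outer loop
      vertex 12.483 2.204 0.000
      vertex 6.560 0.035 0.000
      vertex 14.480 8.187 0.000
    endloop
  endfacet
  facet normal 0.7974 0.5173 0.3109
    outer loop
      vertex 14.480 8.187 0.000
      vertex 11.047 13.479 0.000
      vertex 7.269 7.269 20.022
    endloop
  endfacet
  facet normal 0.0928 0.9459 0.3109
    outer loop
      vertex 11.047 13.479 0.000
      vertex 4.769 14.095 0.000
      vertex 7.269 7.269 20.022
    endloop
  endfacet
  facet normal -0.6818 0.6622 0.3109
    outer loop
      vertex 4.769 14.095 0.000
      vertex 0.374 9.570 0.000
      vertex 7.269 7.269 20.022
    endloop
  endfacet
  facet normal -0.9428 -0.1201 0.3109
    outer loop
      vertex 0.374 9.570 0.000
      vertex 1.171 3.313 0.000
      vertex 7.269 7.269 20.022
    endloop
  endfacet
  facet normal -0.4939 -0.8120 0.3109
    outer loop
      vertex 1.171 3.313 0.000
      vertex 6.560 0.035 0.000
      vertex 7.269 7.269 20.022
    endloop
  endfacet
  facet normal 0.3268 -0.8925 0.3109
    outer loop
      vertex 6.560 0.035 0.000
      vertex 12.483 2.204 0.000
      vertex 7.269 7.269 20.022
    endloop
  endfacet
  facet normal 0.9015 -0.3009 0.3109
    outer loop
      vertex 12.483 2.204 0.000
      vertex 14.480 8.187 0.000
      vertex 7.269 7.269 20.022
    endloop
  endfacet
endsolid part

The G0 Z moves step by Δz≈2.860 mm. The G1 loops shrink linearly with z, so the solid tapers from its base footprint up to z≈20. Closing with a flat bottom cap and the tapered top and triangulating gives 12 facets — a regular 7-sided pyramid, base circumscribed radius ≈ 7.27 mm, apex at z ≈ 20 mm.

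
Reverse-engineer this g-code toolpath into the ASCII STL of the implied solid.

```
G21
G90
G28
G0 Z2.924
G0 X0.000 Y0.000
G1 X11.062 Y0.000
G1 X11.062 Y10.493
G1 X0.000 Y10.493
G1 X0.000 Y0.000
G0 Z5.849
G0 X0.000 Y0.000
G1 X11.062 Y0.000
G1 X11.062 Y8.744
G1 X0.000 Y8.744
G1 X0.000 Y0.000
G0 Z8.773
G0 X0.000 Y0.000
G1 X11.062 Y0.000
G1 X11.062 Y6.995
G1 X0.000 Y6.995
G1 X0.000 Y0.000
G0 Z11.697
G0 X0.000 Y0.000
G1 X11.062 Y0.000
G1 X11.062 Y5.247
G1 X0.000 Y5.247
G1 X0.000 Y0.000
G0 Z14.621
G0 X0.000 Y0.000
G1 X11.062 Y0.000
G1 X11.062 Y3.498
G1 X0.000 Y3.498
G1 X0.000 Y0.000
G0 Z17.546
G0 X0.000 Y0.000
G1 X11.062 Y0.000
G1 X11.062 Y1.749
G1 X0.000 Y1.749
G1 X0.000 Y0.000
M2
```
solid part
  facet normal 0.0000 0.0000 -1.0000
    outer loop
      vertex 11.062 12.242 0.000
      vertex 11.062 0.000 0.000
      vertex 0.000 0.000 0.000
    endloop
  endfacet
  facet normal 0.0000 0.0000 -1.0000
    outer loop
      vertex 0.000 12.242 0.000
      vertex 11.062 12.242 0.000
      vertex 0.000 0.000 0.000
    endloop
  endfacet
  facet normal 0.0000 -1.0000 0.0000
    outer loop
      vertex 0.000 0.000 0.000
      vertex 11.062 0.000 0.000
      vertex 11.062 0.000 20.470
    endloop
  endfacet
  facet normal 0.0000 -1.0000 0.0000
    outer loop
      vertex 0.000 0.000 0.000
      vertex 11.062 0.000 20.470
      vertex 0.000 0.000 20.470
    endloop
  endfacet
  facet normal 0.0000 0.8582 0.5133
    outer loop
      vertex 0.000 0.000 20.470
      vertex 11.062 0.000 20.470
      vertex 11.062 12.242 0.000
    endloop
  endfacet
  facet normal 0.0000 0.8582 0.5133
    outer loop
      vertex 0.000 0.000 20.470
      vertex 11.062 12.242 0.000
      vertex 0.000 12.242 0.000
    endloop
  endfacet
  facet normal -1.0000 0.0000 0.0000
    outer loop
      vertex 0.000 0.000 20.470
      vertex 0.000 12.242 0.000
      vertex 0.000 0.000 0.000
    endloop
  endfacet
  facet normal 1.0000 0.0000 0.0000
    outer loop
      vertex 11.062 0.000 0.000
      vertex 11.062 12.242 0.000
      vertex 11.062 0.000 20.470
    endloop
  endfacet
endsolid part

The G0 Z moves step by Δz≈2.924 mm. The G1 loops shrink linearly with z, so the solid tapers from its base footprint up to z≈20.5. Closing with a flat bottom cap and the tapered top and triangulating gives 8 facets — a wedge (ramp): 11.1 × 12.2 mm base, rising to 20.5 mm along the y=0 edge and sloping linearly to z=0 at y=12.2.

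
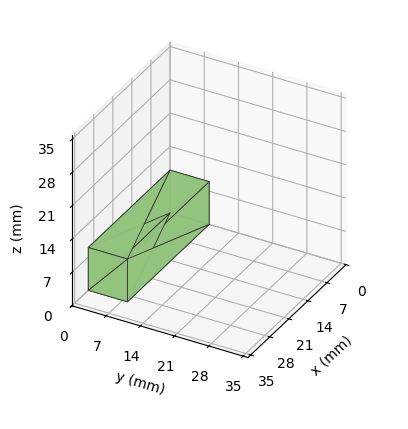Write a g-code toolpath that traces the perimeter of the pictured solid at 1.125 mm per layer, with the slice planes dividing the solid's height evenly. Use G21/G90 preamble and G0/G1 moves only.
Reading the render: the shape is a rectangular box, roughly 30 × 8 mm footprint and 9 mm tall (dimensions read to the nearest mm from the axis ticks). For the g-code, the solid's height is divided into equal slices at the stated Δz and each level perimeter traced with G1 moves after a G0 lift.

; perimeter-only toolpath
G21 ; units = mm
G90 ; absolute positioning
G28 ; home
; layer 1
G0 Z1.125
G0 X0.000 Y0.000
G1 X30.000 Y0.000
G1 X30.000 Y8.000
G1 X0.000 Y8.000
G1 X0.000 Y0.000
; layer 2
G0 Z2.250
G0 X0.000 Y0.000
G1 X30.000 Y0.000
G1 X30.000 Y8.000
G1 X0.000 Y8.000
G1 X0.000 Y0.000
; layer 3
G0 Z3.375
G0 X0.000 Y0.000
G1 X30.000 Y0.000
G1 X30.000 Y8.000
G1 X0.000 Y8.000
G1 X0.000 Y0.000
; layer 4
G0 Z4.500
G0 X0.000 Y0.000
G1 X30.000 Y0.000
G1 X30.000 Y8.000
G1 X0.000 Y8.000
G1 X0.000 Y0.000
; layer 5
G0 Z5.625
G0 X0.000 Y0.000
G1 X30.000 Y0.000
G1 X30.000 Y8.000
G1 X0.000 Y8.000
G1 X0.000 Y0.000
; layer 6
G0 Z6.750
G0 X0.000 Y0.000
G1 X30.000 Y0.000
G1 X30.000 Y8.000
G1 X0.000 Y8.000
G1 X0.000 Y0.000
; layer 7
G0 Z7.875
G0 X0.000 Y0.000
G1 X30.000 Y0.000
G1 X30.000 Y8.000
G1 X0.000 Y8.000
G1 X0.000 Y0.000
; layer 8
G0 Z9.000
G0 X0.000 Y0.000
G1 X30.000 Y0.000
G1 X30.000 Y8.000
G1 X0.000 Y8.000
G1 X0.000 Y0.000
M2 ; end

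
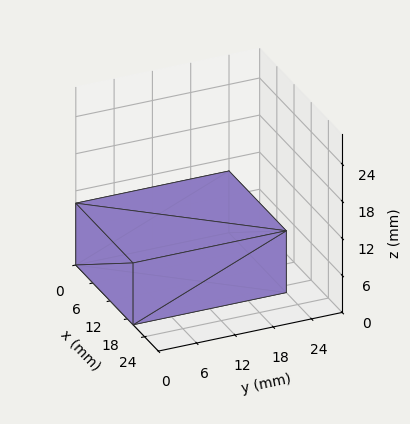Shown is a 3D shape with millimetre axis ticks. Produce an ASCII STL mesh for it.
Reading the render: the shape is a rectangular box, roughly 20 × 24 mm footprint and 10 mm tall (dimensions read to the nearest mm from the axis ticks). For the STL, each face is triangulated and given an outward normal.

solid part
  facet normal 0.0000 0.0000 -1.0000
    outer loop
      vertex 20.000 24.000 0.000
      vertex 20.000 0.000 0.000
      vertex 0.000 0.000 0.000
    endloop
  endfacet
  facet normal 0.0000 0.0000 -1.0000
    outer loop
      vertex 0.000 24.000 0.000
      vertex 20.000 24.000 0.000
      vertex 0.000 0.000 0.000
    endloop
  endfacet
  facet normal 0.0000 0.0000 1.0000
    outer loop
      vertex 0.000 0.000 10.000
      vertex 20.000 0.000 10.000
      vertex 20.000 24.000 10.000
    endloop
  endfacet
  facet normal 0.0000 0.0000 1.0000
    outer loop
      vertex 0.000 0.000 10.000
      vertex 20.000 24.000 10.000
      vertex 0.000 24.000 10.000
    endloop
  endfacet
  facet normal 0.0000 -1.0000 0.0000
    outer loop
      vertex 0.000 0.000 0.000
      vertex 20.000 0.000 0.000
      vertex 20.000 0.000 10.000
    endloop
  endfacet
  facet normal 0.0000 -1.0000 0.0000
    outer loop
      vertex 0.000 0.000 0.000
      vertex 20.000 0.000 10.000
      vertex 0.000 0.000 10.000
    endloop
  endfacet
  facet normal 0.0000 1.0000 0.0000
    outer loop
      vertex 20.000 24.000 10.000
      vertex 20.000 24.000 0.000
      vertex 0.000 24.000 0.000
    endloop
  endfacet
  facet normal 0.0000 1.0000 0.0000
    outer loop
      vertex 0.000 24.000 10.000
      vertex 20.000 24.000 10.000
      vertex 0.000 24.000 0.000
    endloop
  endfacet
  facet normal -1.0000 0.0000 0.0000
    outer loop
      vertex 0.000 24.000 10.000
      vertex 0.000 24.000 0.000
      vertex 0.000 0.000 0.000
    endloop
  endfacet
  facet normal -1.0000 0.0000 0.0000
    outer loop
      vertex 0.000 0.000 10.000
      vertex 0.000 24.000 10.000
      vertex 0.000 0.000 0.000
    endloop
  endfacet
  facet normal 1.0000 0.0000 0.0000
    outer loop
      vertex 20.000 0.000 0.000
      vertex 20.000 24.000 0.000
      vertex 20.000 24.000 10.000
    endloop
  endfacet
  facet normal 1.0000 0.0000 0.0000
    outer loop
      vertex 20.000 0.000 0.000
      vertex 20.000 24.000 10.000
      vertex 20.000 0.000 10.000
    endloop
  endfacet
endsolid part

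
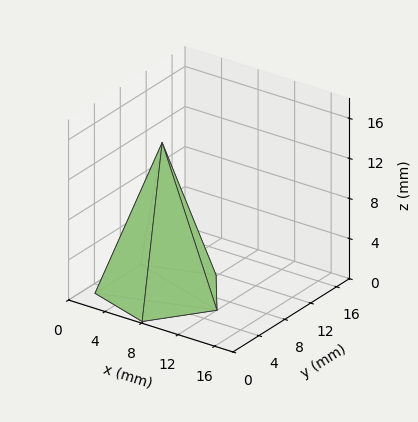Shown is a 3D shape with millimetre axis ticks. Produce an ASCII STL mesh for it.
Reading the render: the shape is a regular 5-sided pyramid, base circumscribed radius ≈ 6 mm, apex at z ≈ 15 mm (dimensions read to the nearest mm from the axis ticks). For the STL, each face is triangulated and given an outward normal.

solid part
  facet normal 0.0000 0.0000 -1.0000
    outer loop
      vertex 1.146 9.527 0.000
      vertex 7.854 11.706 0.000
      vertex 12.000 6.000 0.000
    endloop
  endfacet
  facet normal 0.0000 0.0000 -1.0000
    outer loop
      vertex 1.146 2.473 0.000
      vertex 1.146 9.527 0.000
      vertex 12.000 6.000 0.000
    endloop
  endfacet
  facet normal 0.0000 0.0000 -1.0000
    outer loop
      vertex 7.854 0.294 0.000
      vertex 1.146 2.473 0.000
      vertex 12.000 6.000 0.000
    endloop
  endfacet
  facet normal 0.7697 0.5593 0.3079
    outer loop
      vertex 12.000 6.000 0.000
      vertex 7.854 11.706 0.000
      vertex 6.000 6.000 15.000
    endloop
  endfacet
  facet normal -0.2939 0.9049 0.3079
    outer loop
      vertex 7.854 11.706 0.000
      vertex 1.146 9.527 0.000
      vertex 6.000 6.000 15.000
    endloop
  endfacet
  facet normal -0.9514 0.0000 0.3079
    outer loop
      vertex 1.146 9.527 0.000
      vertex 1.146 2.473 0.000
      vertex 6.000 6.000 15.000
    endloop
  endfacet
  facet normal -0.2939 -0.9049 0.3079
    outer loop
      vertex 1.146 2.473 0.000
      vertex 7.854 0.294 0.000
      vertex 6.000 6.000 15.000
    endloop
  endfacet
  facet normal 0.7697 -0.5593 0.3079
    outer loop
      vertex 7.854 0.294 0.000
      vertex 12.000 6.000 0.000
      vertex 6.000 6.000 15.000
    endloop
  endfacet
endsolid part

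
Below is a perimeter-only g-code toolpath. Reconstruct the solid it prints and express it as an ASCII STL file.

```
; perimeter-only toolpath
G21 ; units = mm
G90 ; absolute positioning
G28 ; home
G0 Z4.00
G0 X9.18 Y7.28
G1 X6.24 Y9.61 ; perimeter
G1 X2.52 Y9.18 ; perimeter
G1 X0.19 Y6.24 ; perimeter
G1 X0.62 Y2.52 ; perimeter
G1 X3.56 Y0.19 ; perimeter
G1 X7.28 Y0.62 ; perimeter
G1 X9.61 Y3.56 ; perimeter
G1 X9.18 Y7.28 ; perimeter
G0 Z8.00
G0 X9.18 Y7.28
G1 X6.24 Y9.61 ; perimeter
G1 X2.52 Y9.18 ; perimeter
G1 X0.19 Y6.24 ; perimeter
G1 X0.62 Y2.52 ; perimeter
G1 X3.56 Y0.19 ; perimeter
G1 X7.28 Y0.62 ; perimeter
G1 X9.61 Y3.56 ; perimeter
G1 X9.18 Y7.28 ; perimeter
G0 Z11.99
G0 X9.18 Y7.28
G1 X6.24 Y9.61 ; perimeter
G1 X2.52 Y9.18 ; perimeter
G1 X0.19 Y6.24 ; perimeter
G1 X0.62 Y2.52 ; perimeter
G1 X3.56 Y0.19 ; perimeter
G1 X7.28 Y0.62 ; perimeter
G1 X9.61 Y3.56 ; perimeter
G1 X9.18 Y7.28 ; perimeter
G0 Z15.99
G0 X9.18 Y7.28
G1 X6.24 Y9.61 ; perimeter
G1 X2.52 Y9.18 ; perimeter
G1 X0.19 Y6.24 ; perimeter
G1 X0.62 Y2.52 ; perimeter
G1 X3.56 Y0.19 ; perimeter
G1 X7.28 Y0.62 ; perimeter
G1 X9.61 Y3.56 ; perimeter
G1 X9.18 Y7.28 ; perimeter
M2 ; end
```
solid part
  facet normal 0.0000 0.0000 -1.0000
    outer loop
      vertex 2.52 9.18 0.00
      vertex 6.24 9.61 0.00
      vertex 9.18 7.28 0.00
    endloop
  endfacet
  facet normal 0.0000 0.0000 -1.0000
    outer loop
      vertex 0.19 6.24 0.00
      vertex 2.52 9.18 0.00
      vertex 9.18 7.28 0.00
    endloop
  endfacet
  facet normal 0.0000 0.0000 -1.0000
    outer loop
      vertex 0.62 2.52 0.00
      vertex 0.19 6.24 0.00
      vertex 9.18 7.28 0.00
    endloop
  endfacet
  facet normal 0.0000 0.0000 -1.0000
    outer loop
      vertex 3.56 0.19 0.00
      vertex 0.62 2.52 0.00
      vertex 9.18 7.28 0.00
    endloop
  endfacet
  facet normal 0.0000 0.0000 -1.0000
    outer loop
      vertex 7.28 0.62 0.00
      vertex 3.56 0.19 0.00
      vertex 9.18 7.28 0.00
    endloop
  endfacet
  facet normal 0.0000 0.0000 -1.0000
    outer loop
      vertex 9.61 3.56 0.00
      vertex 7.28 0.62 0.00
      vertex 9.18 7.28 0.00
    endloop
  endfacet
  facet normal 0.0000 0.0000 1.0000
    outer loop
      vertex 9.18 7.28 15.99
      vertex 6.24 9.61 15.99
      vertex 2.52 9.18 15.99
    endloop
  endfacet
  facet normal 0.0000 0.0000 1.0000
    outer loop
      vertex 9.18 7.28 15.99
      vertex 2.52 9.18 15.99
      vertex 0.19 6.24 15.99
    endloop
  endfacet
  facet normal 0.0000 0.0000 1.0000
    outer loop
      vertex 9.18 7.28 15.99
      vertex 0.19 6.24 15.99
      vertex 0.62 2.52 15.99
    endloop
  endfacet
  facet normal 0.0000 0.0000 1.0000
    outer loop
      vertex 9.18 7.28 15.99
      vertex 0.62 2.52 15.99
      vertex 3.56 0.19 15.99
    endloop
  endfacet
  facet normal 0.0000 0.0000 1.0000
    outer loop
      vertex 9.18 7.28 15.99
      vertex 3.56 0.19 15.99
      vertex 7.28 0.62 15.99
    endloop
  endfacet
  facet normal 0.0000 0.0000 1.0000
    outer loop
      vertex 9.18 7.28 15.99
      vertex 7.28 0.62 15.99
      vertex 9.61 3.56 15.99
    endloop
  endfacet
  facet normal 0.6211 0.7837 0.0000
    outer loop
      vertex 9.18 7.28 0.00
      vertex 6.24 9.61 0.00
      vertex 6.24 9.61 15.99
    endloop
  endfacet
  facet normal 0.6211 0.7837 0.0000
    outer loop
      vertex 9.18 7.28 0.00
      vertex 6.24 9.61 15.99
      vertex 9.18 7.28 15.99
    endloop
  endfacet
  facet normal -0.1148 0.9934 0.0000
    outer loop
      vertex 6.24 9.61 0.00
      vertex 2.52 9.18 0.00
      vertex 2.52 9.18 15.99
    endloop
  endfacet
  facet normal -0.1148 0.9934 0.0000
    outer loop
      vertex 6.24 9.61 0.00
      vertex 2.52 9.18 15.99
      vertex 6.24 9.61 15.99
    endloop
  endfacet
  facet normal -0.7837 0.6211 0.0000
    outer loop
      vertex 2.52 9.18 0.00
      vertex 0.19 6.24 0.00
      vertex 0.19 6.24 15.99
    endloop
  endfacet
  facet normal -0.7837 0.6211 0.0000
    outer loop
      vertex 2.52 9.18 0.00
      vertex 0.19 6.24 15.99
      vertex 2.52 9.18 15.99
    endloop
  endfacet
  facet normal -0.9934 -0.1148 0.0000
    outer loop
      vertex 0.19 6.24 0.00
      vertex 0.62 2.52 0.00
      vertex 0.62 2.52 15.99
    endloop
  endfacet
  facet normal -0.9934 -0.1148 0.0000
    outer loop
      vertex 0.19 6.24 0.00
      vertex 0.62 2.52 15.99
      vertex 0.19 6.24 15.99
    endloop
  endfacet
  facet normal -0.6211 -0.7837 0.0000
    outer loop
      vertex 0.62 2.52 0.00
      vertex 3.56 0.19 0.00
      vertex 3.56 0.19 15.99
    endloop
  endfacet
  facet normal -0.6211 -0.7837 0.0000
    outer loop
      vertex 0.62 2.52 0.00
      vertex 3.56 0.19 15.99
      vertex 0.62 2.52 15.99
    endloop
  endfacet
  facet normal 0.1148 -0.9934 0.0000
    outer loop
      vertex 3.56 0.19 0.00
      vertex 7.28 0.62 0.00
      vertex 7.28 0.62 15.99
    endloop
  endfacet
  facet normal 0.1148 -0.9934 0.0000
    outer loop
      vertex 3.56 0.19 0.00
      vertex 7.28 0.62 15.99
      vertex 3.56 0.19 15.99
    endloop
  endfacet
  facet normal 0.7837 -0.6211 0.0000
    outer loop
      vertex 7.28 0.62 0.00
      vertex 9.61 3.56 0.00
      vertex 9.61 3.56 15.99
    endloop
  endfacet
  facet normal 0.7837 -0.6211 0.0000
    outer loop
      vertex 7.28 0.62 0.00
      vertex 9.61 3.56 15.99
      vertex 7.28 0.62 15.99
    endloop
  endfacet
  facet normal 0.9934 0.1148 0.0000
    outer loop
      vertex 9.61 3.56 0.00
      vertex 9.18 7.28 0.00
      vertex 9.18 7.28 15.99
    endloop
  endfacet
  facet normal 0.9934 0.1148 0.0000
    outer loop
      vertex 9.61 3.56 0.00
      vertex 9.18 7.28 15.99
      vertex 9.61 3.56 15.99
    endloop
  endfacet
endsolid part

The G0 Z moves step by Δz≈4.00 mm. Every layer's G1 loop is the same polygon, so the solid is a straight extrusion of it from z=0 to z≈16. Closing with flat bottom and top caps and triangulating gives 28 facets — a regular 8-sided prism (a cylinder approximated with 8 flat sides), circumscribed radius ≈ 4.9 mm, height ≈ 16 mm.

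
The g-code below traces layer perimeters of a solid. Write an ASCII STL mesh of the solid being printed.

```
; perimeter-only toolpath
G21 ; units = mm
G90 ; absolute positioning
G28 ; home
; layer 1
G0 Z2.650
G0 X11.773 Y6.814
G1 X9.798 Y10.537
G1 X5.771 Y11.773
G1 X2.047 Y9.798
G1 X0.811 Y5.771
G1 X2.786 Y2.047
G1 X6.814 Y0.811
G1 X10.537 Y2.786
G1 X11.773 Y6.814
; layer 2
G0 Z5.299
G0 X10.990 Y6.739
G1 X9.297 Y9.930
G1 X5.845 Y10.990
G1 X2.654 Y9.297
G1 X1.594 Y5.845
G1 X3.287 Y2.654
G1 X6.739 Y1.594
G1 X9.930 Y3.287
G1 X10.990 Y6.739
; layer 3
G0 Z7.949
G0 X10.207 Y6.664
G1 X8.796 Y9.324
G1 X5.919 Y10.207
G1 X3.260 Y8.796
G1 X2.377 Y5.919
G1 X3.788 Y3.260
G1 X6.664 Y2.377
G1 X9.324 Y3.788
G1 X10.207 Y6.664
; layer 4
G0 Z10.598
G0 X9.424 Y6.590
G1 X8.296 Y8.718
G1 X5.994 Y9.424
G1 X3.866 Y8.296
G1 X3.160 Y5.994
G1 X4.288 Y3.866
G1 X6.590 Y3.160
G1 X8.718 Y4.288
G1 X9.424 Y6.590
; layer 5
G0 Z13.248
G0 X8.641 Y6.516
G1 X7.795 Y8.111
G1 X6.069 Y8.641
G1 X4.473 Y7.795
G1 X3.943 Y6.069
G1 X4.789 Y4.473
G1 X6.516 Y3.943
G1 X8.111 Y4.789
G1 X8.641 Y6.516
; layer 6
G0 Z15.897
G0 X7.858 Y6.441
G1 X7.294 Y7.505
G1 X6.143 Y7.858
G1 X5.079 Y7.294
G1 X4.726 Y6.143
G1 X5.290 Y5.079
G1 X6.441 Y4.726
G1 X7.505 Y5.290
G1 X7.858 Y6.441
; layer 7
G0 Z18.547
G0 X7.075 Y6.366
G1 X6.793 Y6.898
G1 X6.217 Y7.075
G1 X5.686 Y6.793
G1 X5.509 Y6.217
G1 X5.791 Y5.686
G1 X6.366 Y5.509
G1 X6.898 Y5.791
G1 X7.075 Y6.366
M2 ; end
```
solid part
  facet normal 0.0000 0.0000 -1.0000
    outer loop
      vertex 5.696 12.556 0.000
      vertex 10.299 11.143 0.000
      vertex 12.556 6.888 0.000
    endloop
  endfacet
  facet normal 0.0000 0.0000 -1.0000
    outer loop
      vertex 1.441 10.299 0.000
      vertex 5.696 12.556 0.000
      vertex 12.556 6.888 0.000
    endloop
  endfacet
  facet normal 0.0000 0.0000 -1.0000
    outer loop
      vertex 0.028 5.696 0.000
      vertex 1.441 10.299 0.000
      vertex 12.556 6.888 0.000
    endloop
  endfacet
  facet normal 0.0000 0.0000 -1.0000
    outer loop
      vertex 2.285 1.441 0.000
      vertex 0.028 5.696 0.000
      vertex 12.556 6.888 0.000
    endloop
  endfacet
  facet normal 0.0000 0.0000 -1.0000
    outer loop
      vertex 6.888 0.028 0.000
      vertex 2.285 1.441 0.000
      vertex 12.556 6.888 0.000
    endloop
  endfacet
  facet normal 0.0000 0.0000 -1.0000
    outer loop
      vertex 11.143 2.285 0.000
      vertex 6.888 0.028 0.000
      vertex 12.556 6.888 0.000
    endloop
  endfacet
  facet normal 0.8520 0.4519 0.2645
    outer loop
      vertex 12.556 6.888 0.000
      vertex 10.299 11.143 0.000
      vertex 6.292 6.292 21.196
    endloop
  endfacet
  facet normal 0.2830 0.9219 0.2645
    outer loop
      vertex 10.299 11.143 0.000
      vertex 5.696 12.556 0.000
      vertex 6.292 6.292 21.196
    endloop
  endfacet
  facet normal -0.4519 0.8520 0.2645
    outer loop
      vertex 5.696 12.556 0.000
      vertex 1.441 10.299 0.000
      vertex 6.292 6.292 21.196
    endloop
  endfacet
  facet normal -0.9219 0.2830 0.2645
    outer loop
      vertex 1.441 10.299 0.000
      vertex 0.028 5.696 0.000
      vertex 6.292 6.292 21.196
    endloop
  endfacet
  facet normal -0.8520 -0.4519 0.2645
    outer loop
      vertex 0.028 5.696 0.000
      vertex 2.285 1.441 0.000
      vertex 6.292 6.292 21.196
    endloop
  endfacet
  facet normal -0.2830 -0.9219 0.2645
    outer loop
      vertex 2.285 1.441 0.000
      vertex 6.888 0.028 0.000
      vertex 6.292 6.292 21.196
    endloop
  endfacet
  facet normal 0.4519 -0.8520 0.2645
    outer loop
      vertex 6.888 0.028 0.000
      vertex 11.143 2.285 0.000
      vertex 6.292 6.292 21.196
    endloop
  endfacet
  facet normal 0.9219 -0.2830 0.2645
    outer loop
      vertex 11.143 2.285 0.000
      vertex 12.556 6.888 0.000
      vertex 6.292 6.292 21.196
    endloop
  endfacet
endsolid part

The G0 Z moves step by Δz≈2.650 mm. The G1 loops shrink linearly with z, so the solid tapers from its base footprint up to z≈21.2. Closing with a flat bottom cap and the tapered top and triangulating gives 14 facets — a regular 8-sided pyramid, base circumscribed radius ≈ 6.29 mm, apex at z ≈ 21.2 mm.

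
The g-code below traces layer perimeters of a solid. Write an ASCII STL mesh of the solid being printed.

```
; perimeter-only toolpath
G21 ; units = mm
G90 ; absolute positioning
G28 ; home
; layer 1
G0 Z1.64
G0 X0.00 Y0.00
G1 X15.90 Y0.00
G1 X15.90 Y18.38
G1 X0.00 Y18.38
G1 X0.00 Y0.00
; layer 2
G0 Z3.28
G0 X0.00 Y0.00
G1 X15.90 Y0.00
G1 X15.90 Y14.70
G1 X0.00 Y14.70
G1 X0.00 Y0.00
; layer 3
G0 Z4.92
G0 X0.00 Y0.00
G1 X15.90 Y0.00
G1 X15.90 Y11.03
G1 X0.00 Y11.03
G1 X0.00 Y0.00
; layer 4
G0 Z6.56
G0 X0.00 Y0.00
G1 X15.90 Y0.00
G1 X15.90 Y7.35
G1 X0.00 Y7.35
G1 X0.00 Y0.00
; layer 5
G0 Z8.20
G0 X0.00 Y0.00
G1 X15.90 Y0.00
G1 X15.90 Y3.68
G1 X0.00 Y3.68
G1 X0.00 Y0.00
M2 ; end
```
solid part
  facet normal 0.0000 0.0000 -1.0000
    outer loop
      vertex 15.90 22.05 0.00
      vertex 15.90 0.00 0.00
      vertex 0.00 0.00 0.00
    endloop
  endfacet
  facet normal 0.0000 0.0000 -1.0000
    outer loop
      vertex 0.00 22.05 0.00
      vertex 15.90 22.05 0.00
      vertex 0.00 0.00 0.00
    endloop
  endfacet
  facet normal 0.0000 -1.0000 0.0000
    outer loop
      vertex 0.00 0.00 0.00
      vertex 15.90 0.00 0.00
      vertex 15.90 0.00 9.84
    endloop
  endfacet
  facet normal 0.0000 -1.0000 0.0000
    outer loop
      vertex 0.00 0.00 0.00
      vertex 15.90 0.00 9.84
      vertex 0.00 0.00 9.84
    endloop
  endfacet
  facet normal 0.0000 0.4075 0.9132
    outer loop
      vertex 0.00 0.00 9.84
      vertex 15.90 0.00 9.84
      vertex 15.90 22.05 0.00
    endloop
  endfacet
  facet normal 0.0000 0.4075 0.9132
    outer loop
      vertex 0.00 0.00 9.84
      vertex 15.90 22.05 0.00
      vertex 0.00 22.05 0.00
    endloop
  endfacet
  facet normal -1.0000 0.0000 0.0000
    outer loop
      vertex 0.00 0.00 9.84
      vertex 0.00 22.05 0.00
      vertex 0.00 0.00 0.00
    endloop
  endfacet
  facet normal 1.0000 0.0000 0.0000
    outer loop
      vertex 15.90 0.00 0.00
      vertex 15.90 22.05 0.00
      vertex 15.90 0.00 9.84
    endloop
  endfacet
endsolid part

The G0 Z moves step by Δz≈1.64 mm. The G1 loops shrink linearly with z, so the solid tapers from its base footprint up to z≈9.84. Closing with a flat bottom cap and the tapered top and triangulating gives 8 facets — a wedge (ramp): 15.9 × 22.1 mm base, rising to 9.84 mm along the y=0 edge and sloping linearly to z=0 at y=22.1.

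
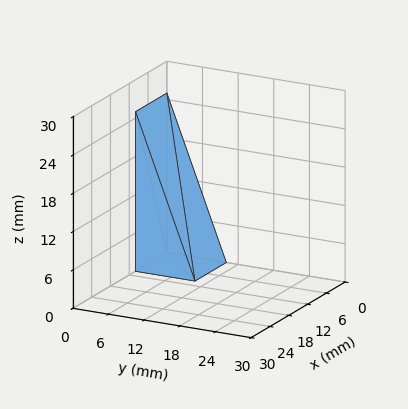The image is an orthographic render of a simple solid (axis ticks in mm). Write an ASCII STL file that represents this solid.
Reading the render: the shape is a wedge (ramp): 10 × 10 mm base, rising to 25 mm along the y=0 edge and sloping linearly to z=0 at y=10 (dimensions read to the nearest mm from the axis ticks). For the STL, each face is triangulated and given an outward normal.

solid part
  facet normal 0.0000 0.0000 -1.0000
    outer loop
      vertex 10.0 10.0 0.0
      vertex 10.0 0.0 0.0
      vertex 0.0 0.0 0.0
    endloop
  endfacet
  facet normal 0.0000 0.0000 -1.0000
    outer loop
      vertex 0.0 10.0 0.0
      vertex 10.0 10.0 0.0
      vertex 0.0 0.0 0.0
    endloop
  endfacet
  facet normal 0.0000 -1.0000 0.0000
    outer loop
      vertex 0.0 0.0 0.0
      vertex 10.0 0.0 0.0
      vertex 10.0 0.0 25.0
    endloop
  endfacet
  facet normal 0.0000 -1.0000 0.0000
    outer loop
      vertex 0.0 0.0 0.0
      vertex 10.0 0.0 25.0
      vertex 0.0 0.0 25.0
    endloop
  endfacet
  facet normal 0.0000 0.9285 0.3714
    outer loop
      vertex 0.0 0.0 25.0
      vertex 10.0 0.0 25.0
      vertex 10.0 10.0 0.0
    endloop
  endfacet
  facet normal 0.0000 0.9285 0.3714
    outer loop
      vertex 0.0 0.0 25.0
      vertex 10.0 10.0 0.0
      vertex 0.0 10.0 0.0
    endloop
  endfacet
  facet normal -1.0000 0.0000 0.0000
    outer loop
      vertex 0.0 0.0 25.0
      vertex 0.0 10.0 0.0
      vertex 0.0 0.0 0.0
    endloop
  endfacet
  facet normal 1.0000 0.0000 0.0000
    outer loop
      vertex 10.0 0.0 0.0
      vertex 10.0 10.0 0.0
      vertex 10.0 0.0 25.0
    endloop
  endfacet
endsolid part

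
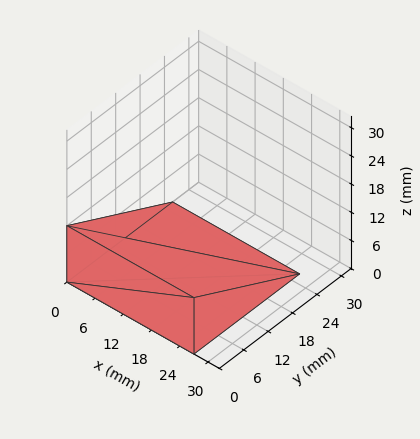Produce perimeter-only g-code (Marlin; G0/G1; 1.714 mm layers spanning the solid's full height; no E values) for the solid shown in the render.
Reading the render: the shape is a wedge (ramp): 27 × 26 mm base, rising to 12 mm along the y=0 edge and sloping linearly to z=0 at y=26 (dimensions read to the nearest mm from the axis ticks). For the g-code, the solid's height is divided into equal slices at the stated Δz and each level perimeter traced with G1 moves after a G0 lift.

; perimeter-only toolpath
G21 ; units = mm
G90 ; absolute positioning
G28 ; home
; layer 1
G0 Z1.714
G0 X0.000 Y0.000
G1 X27.000 Y0.000
G1 X27.000 Y22.286
G1 X0.000 Y22.286
G1 X0.000 Y0.000
; layer 2
G0 Z3.429
G0 X0.000 Y0.000
G1 X27.000 Y0.000
G1 X27.000 Y18.571
G1 X0.000 Y18.571
G1 X0.000 Y0.000
; layer 3
G0 Z5.143
G0 X0.000 Y0.000
G1 X27.000 Y0.000
G1 X27.000 Y14.857
G1 X0.000 Y14.857
G1 X0.000 Y0.000
; layer 4
G0 Z6.857
G0 X0.000 Y0.000
G1 X27.000 Y0.000
G1 X27.000 Y11.143
G1 X0.000 Y11.143
G1 X0.000 Y0.000
; layer 5
G0 Z8.571
G0 X0.000 Y0.000
G1 X27.000 Y0.000
G1 X27.000 Y7.429
G1 X0.000 Y7.429
G1 X0.000 Y0.000
; layer 6
G0 Z10.286
G0 X0.000 Y0.000
G1 X27.000 Y0.000
G1 X27.000 Y3.714
G1 X0.000 Y3.714
G1 X0.000 Y0.000
M2 ; end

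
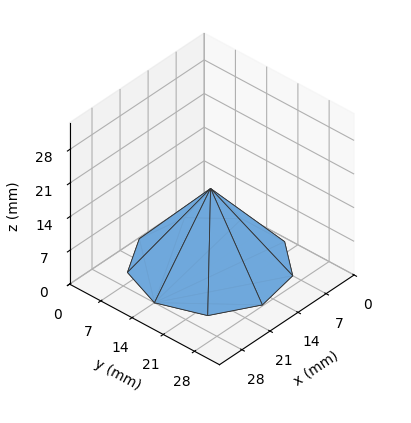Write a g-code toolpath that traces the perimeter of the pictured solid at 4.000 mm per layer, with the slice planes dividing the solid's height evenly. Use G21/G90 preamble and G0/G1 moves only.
Reading the render: the shape is a regular 9-sided pyramid, base circumscribed radius ≈ 14 mm, apex at z ≈ 16 mm (dimensions read to the nearest mm from the axis ticks). For the g-code, the solid's height is divided into equal slices at the stated Δz and each level perimeter traced with G1 moves after a G0 lift.

; perimeter-only toolpath
G21 ; units = mm
G90 ; absolute positioning
G28 ; home
; layer 1
G0 Z4.000
G0 X24.500 Y14.000
G1 X22.044 Y20.749
G1 X15.823 Y24.340
G1 X8.750 Y23.093
G1 X4.133 Y17.591
G1 X4.133 Y10.409
G1 X8.750 Y4.907
G1 X15.823 Y3.660
G1 X22.044 Y7.251
G1 X24.500 Y14.000
; layer 2
G0 Z8.000
G0 X21.000 Y14.000
G1 X19.363 Y18.499
G1 X15.216 Y20.893
G1 X10.500 Y20.062
G1 X7.422 Y16.394
G1 X7.422 Y11.606
G1 X10.500 Y7.938
G1 X15.216 Y7.106
G1 X19.363 Y9.501
G1 X21.000 Y14.000
; layer 3
G0 Z12.000
G0 X17.500 Y14.000
G1 X16.681 Y16.250
G1 X14.608 Y17.447
G1 X12.250 Y17.031
G1 X10.711 Y15.197
G1 X10.711 Y12.803
G1 X12.250 Y10.969
G1 X14.608 Y10.553
G1 X16.681 Y11.750
G1 X17.500 Y14.000
M2 ; end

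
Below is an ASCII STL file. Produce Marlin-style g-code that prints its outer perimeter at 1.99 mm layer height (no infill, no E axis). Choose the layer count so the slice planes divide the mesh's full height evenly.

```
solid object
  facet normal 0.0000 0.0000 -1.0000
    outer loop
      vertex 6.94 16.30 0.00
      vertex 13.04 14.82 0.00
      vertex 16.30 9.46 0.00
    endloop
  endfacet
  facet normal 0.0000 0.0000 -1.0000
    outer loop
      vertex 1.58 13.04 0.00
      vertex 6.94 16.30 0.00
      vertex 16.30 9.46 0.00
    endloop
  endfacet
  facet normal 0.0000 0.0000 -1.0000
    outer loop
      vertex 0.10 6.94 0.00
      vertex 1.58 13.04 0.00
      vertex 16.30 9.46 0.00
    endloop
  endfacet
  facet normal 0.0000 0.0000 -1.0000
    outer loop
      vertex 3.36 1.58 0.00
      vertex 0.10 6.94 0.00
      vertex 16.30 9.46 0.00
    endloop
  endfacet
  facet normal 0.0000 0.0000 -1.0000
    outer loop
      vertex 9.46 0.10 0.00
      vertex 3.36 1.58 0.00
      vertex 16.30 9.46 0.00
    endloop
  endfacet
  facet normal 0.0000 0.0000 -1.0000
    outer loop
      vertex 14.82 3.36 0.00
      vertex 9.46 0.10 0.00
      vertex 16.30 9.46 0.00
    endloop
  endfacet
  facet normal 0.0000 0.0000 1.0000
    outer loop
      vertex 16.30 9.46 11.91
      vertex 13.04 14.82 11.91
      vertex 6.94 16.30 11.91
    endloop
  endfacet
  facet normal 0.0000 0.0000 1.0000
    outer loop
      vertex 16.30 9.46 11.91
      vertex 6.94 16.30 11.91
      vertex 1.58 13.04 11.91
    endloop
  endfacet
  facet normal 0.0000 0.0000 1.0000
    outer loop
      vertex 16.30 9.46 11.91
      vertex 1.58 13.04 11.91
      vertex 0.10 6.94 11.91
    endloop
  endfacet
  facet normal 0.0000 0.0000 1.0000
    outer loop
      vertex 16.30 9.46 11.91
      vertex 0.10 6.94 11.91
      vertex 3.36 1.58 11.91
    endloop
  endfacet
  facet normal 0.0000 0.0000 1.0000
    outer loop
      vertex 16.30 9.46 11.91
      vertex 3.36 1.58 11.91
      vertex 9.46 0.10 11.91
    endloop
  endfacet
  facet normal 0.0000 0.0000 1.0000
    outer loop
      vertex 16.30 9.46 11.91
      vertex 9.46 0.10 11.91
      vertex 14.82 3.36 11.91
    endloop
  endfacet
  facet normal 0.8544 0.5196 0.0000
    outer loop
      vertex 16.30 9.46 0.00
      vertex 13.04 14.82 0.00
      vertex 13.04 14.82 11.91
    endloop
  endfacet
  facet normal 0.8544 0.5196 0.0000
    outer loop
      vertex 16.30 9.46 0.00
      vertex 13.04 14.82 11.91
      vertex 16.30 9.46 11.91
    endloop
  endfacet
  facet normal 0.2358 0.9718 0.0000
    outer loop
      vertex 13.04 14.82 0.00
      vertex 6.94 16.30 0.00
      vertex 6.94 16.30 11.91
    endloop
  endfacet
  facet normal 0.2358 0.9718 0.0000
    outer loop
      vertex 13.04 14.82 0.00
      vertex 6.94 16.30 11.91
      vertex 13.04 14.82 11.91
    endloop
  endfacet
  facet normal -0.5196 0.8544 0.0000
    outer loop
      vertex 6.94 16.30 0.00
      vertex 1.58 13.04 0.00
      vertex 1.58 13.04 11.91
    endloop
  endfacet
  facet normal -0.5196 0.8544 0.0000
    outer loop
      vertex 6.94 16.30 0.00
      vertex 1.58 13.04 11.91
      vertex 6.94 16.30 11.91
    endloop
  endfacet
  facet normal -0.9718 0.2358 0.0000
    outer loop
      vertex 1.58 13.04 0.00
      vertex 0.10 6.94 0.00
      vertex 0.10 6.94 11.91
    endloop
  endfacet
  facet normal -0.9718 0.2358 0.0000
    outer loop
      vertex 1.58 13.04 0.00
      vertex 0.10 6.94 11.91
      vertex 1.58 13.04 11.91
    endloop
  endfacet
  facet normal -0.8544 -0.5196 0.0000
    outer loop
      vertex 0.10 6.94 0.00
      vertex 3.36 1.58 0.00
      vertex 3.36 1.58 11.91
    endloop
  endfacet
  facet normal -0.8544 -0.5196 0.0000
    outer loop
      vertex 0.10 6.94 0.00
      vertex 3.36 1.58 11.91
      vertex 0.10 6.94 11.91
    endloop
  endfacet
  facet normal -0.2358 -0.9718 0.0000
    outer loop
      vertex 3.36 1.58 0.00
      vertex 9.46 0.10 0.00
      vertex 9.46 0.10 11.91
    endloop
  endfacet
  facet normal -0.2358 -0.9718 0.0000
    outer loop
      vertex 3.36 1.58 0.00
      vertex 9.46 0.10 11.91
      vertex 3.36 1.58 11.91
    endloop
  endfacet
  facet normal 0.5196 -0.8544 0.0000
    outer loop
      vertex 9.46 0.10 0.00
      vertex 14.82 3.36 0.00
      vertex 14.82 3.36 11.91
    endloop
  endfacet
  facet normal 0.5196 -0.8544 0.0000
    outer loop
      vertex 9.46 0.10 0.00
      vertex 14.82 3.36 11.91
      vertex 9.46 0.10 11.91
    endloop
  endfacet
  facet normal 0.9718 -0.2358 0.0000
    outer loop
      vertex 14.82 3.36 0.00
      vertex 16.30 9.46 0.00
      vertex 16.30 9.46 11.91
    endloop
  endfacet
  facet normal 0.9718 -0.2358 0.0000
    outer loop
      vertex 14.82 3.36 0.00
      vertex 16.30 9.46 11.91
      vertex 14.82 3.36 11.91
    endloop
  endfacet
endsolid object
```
; perimeter-only toolpath
G21 ; units = mm
G90 ; absolute positioning
G28 ; home
; layer 1
G0 Z1.99
G0 X16.30 Y9.46
G1 X13.04 Y14.82
G1 X6.94 Y16.30
G1 X1.58 Y13.04
G1 X0.10 Y6.94
G1 X3.36 Y1.58
G1 X9.46 Y0.10
G1 X14.82 Y3.36
G1 X16.30 Y9.46
; layer 2
G0 Z3.97
G0 X16.30 Y9.46
G1 X13.04 Y14.82
G1 X6.94 Y16.30
G1 X1.58 Y13.04
G1 X0.10 Y6.94
G1 X3.36 Y1.58
G1 X9.46 Y0.10
G1 X14.82 Y3.36
G1 X16.30 Y9.46
; layer 3
G0 Z5.96
G0 X16.30 Y9.46
G1 X13.04 Y14.82
G1 X6.94 Y16.30
G1 X1.58 Y13.04
G1 X0.10 Y6.94
G1 X3.36 Y1.58
G1 X9.46 Y0.10
G1 X14.82 Y3.36
G1 X16.30 Y9.46
; layer 4
G0 Z7.94
G0 X16.30 Y9.46
G1 X13.04 Y14.82
G1 X6.94 Y16.30
G1 X1.58 Y13.04
G1 X0.10 Y6.94
G1 X3.36 Y1.58
G1 X9.46 Y0.10
G1 X14.82 Y3.36
G1 X16.30 Y9.46
; layer 5
G0 Z9.93
G0 X16.30 Y9.46
G1 X13.04 Y14.82
G1 X6.94 Y16.30
G1 X1.58 Y13.04
G1 X0.10 Y6.94
G1 X3.36 Y1.58
G1 X9.46 Y0.10
G1 X14.82 Y3.36
G1 X16.30 Y9.46
; layer 6
G0 Z11.91
G0 X16.30 Y9.46
G1 X13.04 Y14.82
G1 X6.94 Y16.30
G1 X1.58 Y13.04
G1 X0.10 Y6.94
G1 X3.36 Y1.58
G1 X9.46 Y0.10
G1 X14.82 Y3.36
G1 X16.30 Y9.46
M2 ; end

The solid is a regular 8-sided prism (a cylinder approximated with 8 flat sides), circumscribed radius ≈ 8.2 mm, height ≈ 11.9 mm. Slicing at Δz = 1.99 mm — 6 equal slices spanning the solid's height, so layer i sits at z = i·h/6 — gives 6 non-empty perimeters. Each is a 8-segment closed polygon; G0 lifts to the layer z and rapids to the start vertex, then G1 traces the edges.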